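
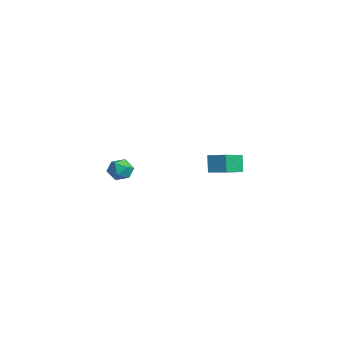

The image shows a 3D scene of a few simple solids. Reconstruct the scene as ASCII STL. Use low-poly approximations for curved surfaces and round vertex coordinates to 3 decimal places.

solid 
facet normal -0.535 0.777 -0.332
outer loop
vertex 0.294 2.365 1.603
vertex 1.008 2.943 1.804
vertex 0.664 2.227 0.684
endloop
endfacet
facet normal -0.760 -0.614 -0.214
outer loop
vertex 1.552 0.937 1.236
vertex 0.294 2.365 1.603
vertex 0.664 2.227 0.684
endloop
endfacet
facet normal -0.534 0.777 -0.333
outer loop
vertex 0.664 2.227 0.684
vertex 1.008 2.943 1.804
vertex 1.378 2.804 0.885
endloop
endfacet
facet normal 0.370 -0.138 -0.919
outer loop
vertex 1.378 2.804 0.885
vertex 1.552 0.937 1.236
vertex 0.664 2.227 0.684
endloop
endfacet
facet normal -0.370 0.138 0.919
outer loop
vertex 0.294 2.365 1.603
vertex 1.896 1.653 2.356
vertex 1.008 2.943 1.804
endloop
endfacet
facet normal -0.760 -0.614 -0.213
outer loop
vertex 1.182 1.076 2.155
vertex 0.294 2.365 1.603
vertex 1.552 0.937 1.236
endloop
endfacet
facet normal -0.370 0.138 0.919
outer loop
vertex 1.182 1.076 2.155
vertex 1.896 1.653 2.356
vertex 0.294 2.365 1.603
endloop
endfacet
facet normal 0.760 0.614 0.213
outer loop
vertex 1.008 2.943 1.804
vertex 1.896 1.653 2.356
vertex 1.378 2.804 0.885
endloop
endfacet
facet normal 0.370 -0.138 -0.919
outer loop
vertex 2.266 1.515 1.437
vertex 1.552 0.937 1.236
vertex 1.378 2.804 0.885
endloop
endfacet
facet normal 0.759 0.615 0.213
outer loop
vertex 1.378 2.804 0.885
vertex 1.896 1.653 2.356
vertex 2.266 1.515 1.437
endloop
endfacet
facet normal 0.535 -0.777 0.333
outer loop
vertex 2.266 1.515 1.437
vertex 1.182 1.076 2.155
vertex 1.552 0.937 1.236
endloop
endfacet
facet normal 0.535 -0.777 0.332
outer loop
vertex 1.896 1.653 2.356
vertex 1.182 1.076 2.155
vertex 2.266 1.515 1.437
endloop
endfacet
facet normal -0.337 0.841 0.423
outer loop
vertex 3.146 -3.368 2.814
vertex 2.546 -3.622 2.841
vertex 2.958 -3.707 3.339
endloop
endfacet
facet normal 0.346 0.727 0.593
outer loop
vertex 3.146 -3.368 2.814
vertex 2.958 -3.707 3.339
vertex 3.556 -3.791 3.093
endloop
endfacet
facet normal 0.722 0.692 -0.012
outer loop
vertex 3.146 -3.368 2.814
vertex 3.556 -3.791 3.093
vertex 3.514 -3.758 2.444
endloop
endfacet
facet normal 0.270 0.784 -0.558
outer loop
vertex 3.146 -3.368 2.814
vertex 3.514 -3.758 2.444
vertex 2.889 -3.654 2.288
endloop
endfacet
facet normal -0.384 0.877 -0.289
outer loop
vertex 3.146 -3.368 2.814
vertex 2.889 -3.654 2.288
vertex 2.546 -3.622 2.841
endloop
endfacet
facet normal 0.390 0.093 0.916
outer loop
vertex 3.556 -3.791 3.093
vertex 2.958 -3.707 3.339
vertex 3.211 -4.306 3.292
endloop
endfacet
facet normal -0.717 0.276 0.640
outer loop
vertex 2.958 -3.707 3.339
vertex 2.546 -3.622 2.841
vertex 2.586 -4.202 3.136
endloop
endfacet
facet normal -0.792 0.333 -0.511
outer loop
vertex 2.546 -3.622 2.841
vertex 2.889 -3.654 2.288
vertex 2.544 -4.169 2.487
endloop
endfacet
facet normal 0.267 0.187 -0.945
outer loop
vertex 2.889 -3.654 2.288
vertex 3.514 -3.758 2.444
vertex 3.142 -4.253 2.241
endloop
endfacet
facet normal 0.997 0.037 -0.063
outer loop
vertex 3.514 -3.758 2.444
vertex 3.556 -3.791 3.093
vertex 3.554 -4.338 2.739
endloop
endfacet
facet normal -0.270 -0.784 0.558
outer loop
vertex 2.954 -4.592 2.766
vertex 3.211 -4.306 3.292
vertex 2.586 -4.202 3.136
endloop
endfacet
facet normal -0.722 -0.692 0.012
outer loop
vertex 2.954 -4.592 2.766
vertex 2.586 -4.202 3.136
vertex 2.544 -4.169 2.487
endloop
endfacet
facet normal -0.346 -0.727 -0.593
outer loop
vertex 2.954 -4.592 2.766
vertex 2.544 -4.169 2.487
vertex 3.142 -4.253 2.241
endloop
endfacet
facet normal 0.337 -0.841 -0.423
outer loop
vertex 2.954 -4.592 2.766
vertex 3.142 -4.253 2.241
vertex 3.554 -4.338 2.739
endloop
endfacet
facet normal 0.384 -0.877 0.289
outer loop
vertex 2.954 -4.592 2.766
vertex 3.554 -4.338 2.739
vertex 3.211 -4.306 3.292
endloop
endfacet
facet normal -0.267 -0.187 0.945
outer loop
vertex 2.586 -4.202 3.136
vertex 3.211 -4.306 3.292
vertex 2.958 -3.707 3.339
endloop
endfacet
facet normal -0.997 -0.037 0.063
outer loop
vertex 2.544 -4.169 2.487
vertex 2.586 -4.202 3.136
vertex 2.546 -3.622 2.841
endloop
endfacet
facet normal -0.390 -0.093 -0.916
outer loop
vertex 3.142 -4.253 2.241
vertex 2.544 -4.169 2.487
vertex 2.889 -3.654 2.288
endloop
endfacet
facet normal 0.717 -0.276 -0.640
outer loop
vertex 3.554 -4.338 2.739
vertex 3.142 -4.253 2.241
vertex 3.514 -3.758 2.444
endloop
endfacet
facet normal 0.792 -0.333 0.511
outer loop
vertex 3.211 -4.306 3.292
vertex 3.554 -4.338 2.739
vertex 3.556 -3.791 3.093
endloop
endfacet

endsolid


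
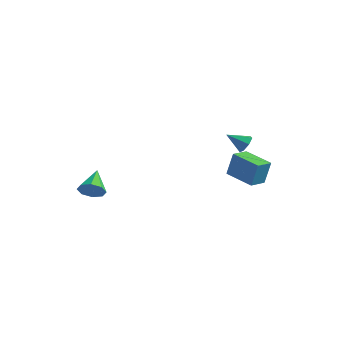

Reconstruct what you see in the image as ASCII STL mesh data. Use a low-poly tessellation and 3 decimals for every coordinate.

solid 
facet normal 0.815 0.234 -0.530
outer loop
vertex 4.055 0.451 -0.462
vertex 3.753 0.351 -0.971
vertex 3.807 0.863 -0.662
endloop
endfacet
facet normal -0.031 0.421 0.906
outer loop
vertex 4.055 0.451 -0.462
vertex 3.807 0.863 -0.662
vertex 2.767 0.069 -0.329
endloop
endfacet
facet normal 0.816 0.233 -0.529
outer loop
vertex 3.807 0.863 -0.662
vertex 3.753 0.351 -0.971
vertex 3.519 0.89 -1.094
endloop
endfacet
facet normal -0.485 0.791 0.373
outer loop
vertex 3.807 0.863 -0.662
vertex 3.519 0.89 -1.094
vertex 2.767 0.069 -0.329
endloop
endfacet
facet normal 0.815 0.233 -0.530
outer loop
vertex 3.519 0.89 -1.094
vertex 3.753 0.351 -0.971
vertex 3.407 0.511 -1.433
endloop
endfacet
facet normal -0.823 0.494 -0.280
outer loop
vertex 3.519 0.89 -1.094
vertex 3.407 0.511 -1.433
vertex 2.767 0.069 -0.329
endloop
endfacet
facet normal 0.815 0.232 -0.530
outer loop
vertex 3.407 0.511 -1.433
vertex 3.753 0.351 -0.971
vertex 3.555 0.012 -1.424
endloop
endfacet
facet normal -0.793 -0.245 -0.558
outer loop
vertex 3.407 0.511 -1.433
vertex 3.555 0.012 -1.424
vertex 2.767 0.069 -0.329
endloop
endfacet
facet normal 0.814 0.234 -0.531
outer loop
vertex 3.555 0.012 -1.424
vertex 3.753 0.351 -0.971
vertex 3.853 -0.231 -1.074
endloop
endfacet
facet normal -0.415 -0.874 -0.253
outer loop
vertex 3.555 0.012 -1.424
vertex 3.853 -0.231 -1.074
vertex 2.767 0.069 -0.329
endloop
endfacet
facet normal 0.815 0.234 -0.530
outer loop
vertex 3.853 -0.231 -1.074
vertex 3.753 0.351 -0.971
vertex 4.076 -0.036 -0.645
endloop
endfacet
facet normal 0.024 -0.915 0.403
outer loop
vertex 3.853 -0.231 -1.074
vertex 4.076 -0.036 -0.645
vertex 2.767 0.069 -0.329
endloop
endfacet
facet normal 0.815 0.234 -0.530
outer loop
vertex 4.076 -0.036 -0.645
vertex 3.753 0.351 -0.971
vertex 4.055 0.451 -0.462
endloop
endfacet
facet normal 0.195 -0.338 0.921
outer loop
vertex 4.076 -0.036 -0.645
vertex 4.055 0.451 -0.462
vertex 2.767 0.069 -0.329
endloop
endfacet
facet normal -0.939 0.340 0.043
outer loop
vertex 3.114 0.185 -1.81
vertex 3.461 1.185 -2.143
vertex 2.914 -0.196 -3.163
endloop
endfacet
facet normal -0.313 -0.901 0.300
outer loop
vertex 4.539 -0.785 -3.237
vertex 3.114 0.185 -1.81
vertex 2.914 -0.196 -3.163
endloop
endfacet
facet normal -0.939 0.340 0.043
outer loop
vertex 2.914 -0.196 -3.163
vertex 3.461 1.185 -2.143
vertex 3.261 0.804 -3.496
endloop
endfacet
facet normal -0.141 -0.269 -0.953
outer loop
vertex 3.261 0.804 -3.496
vertex 4.539 -0.785 -3.237
vertex 2.914 -0.196 -3.163
endloop
endfacet
facet normal 0.141 0.269 0.953
outer loop
vertex 3.114 0.185 -1.81
vertex 5.086 0.596 -2.217
vertex 3.461 1.185 -2.143
endloop
endfacet
facet normal -0.313 -0.901 0.300
outer loop
vertex 4.739 -0.404 -1.884
vertex 3.114 0.185 -1.81
vertex 4.539 -0.785 -3.237
endloop
endfacet
facet normal 0.141 0.269 0.953
outer loop
vertex 4.739 -0.404 -1.884
vertex 5.086 0.596 -2.217
vertex 3.114 0.185 -1.81
endloop
endfacet
facet normal 0.313 0.901 -0.300
outer loop
vertex 3.461 1.185 -2.143
vertex 5.086 0.596 -2.217
vertex 3.261 0.804 -3.496
endloop
endfacet
facet normal -0.141 -0.269 -0.953
outer loop
vertex 4.886 0.215 -3.57
vertex 4.539 -0.785 -3.237
vertex 3.261 0.804 -3.496
endloop
endfacet
facet normal 0.313 0.901 -0.300
outer loop
vertex 3.261 0.804 -3.496
vertex 5.086 0.596 -2.217
vertex 4.886 0.215 -3.57
endloop
endfacet
facet normal 0.939 -0.340 -0.043
outer loop
vertex 4.886 0.215 -3.57
vertex 4.739 -0.404 -1.884
vertex 4.539 -0.785 -3.237
endloop
endfacet
facet normal 0.939 -0.340 -0.043
outer loop
vertex 5.086 0.596 -2.217
vertex 4.739 -0.404 -1.884
vertex 4.886 0.215 -3.57
endloop
endfacet
facet normal 0.226 -0.896 -0.383
outer loop
vertex -2.413 -4.087 -3.949
vertex -2.866 -4.43 -3.415
vertex -2.977 -4.15 -4.135
endloop
endfacet
facet normal 0.120 0.771 -0.626
outer loop
vertex -2.413 -4.087 -3.949
vertex -2.977 -4.15 -4.135
vertex -3.214 -3.05 -2.825
endloop
endfacet
facet normal 0.226 -0.896 -0.383
outer loop
vertex -2.977 -4.15 -4.135
vertex -2.866 -4.43 -3.415
vertex -3.476 -4.377 -3.898
endloop
endfacet
facet normal -0.549 0.588 -0.593
outer loop
vertex -2.977 -4.15 -4.135
vertex -3.476 -4.377 -3.898
vertex -3.214 -3.05 -2.825
endloop
endfacet
facet normal 0.226 -0.896 -0.383
outer loop
vertex -3.476 -4.377 -3.898
vertex -2.866 -4.43 -3.415
vertex -3.618 -4.635 -3.379
endloop
endfacet
facet normal -0.951 0.284 -0.119
outer loop
vertex -3.476 -4.377 -3.898
vertex -3.618 -4.635 -3.379
vertex -3.214 -3.05 -2.825
endloop
endfacet
facet normal 0.226 -0.896 -0.383
outer loop
vertex -3.618 -4.635 -3.379
vertex -2.866 -4.43 -3.415
vertex -3.319 -4.773 -2.88
endloop
endfacet
facet normal -0.853 0.035 0.521
outer loop
vertex -3.618 -4.635 -3.379
vertex -3.319 -4.773 -2.88
vertex -3.214 -3.05 -2.825
endloop
endfacet
facet normal 0.227 -0.896 -0.382
outer loop
vertex -3.319 -4.773 -2.88
vertex -2.866 -4.43 -3.415
vertex -2.755 -4.709 -2.695
endloop
endfacet
facet normal -0.310 -0.011 0.951
outer loop
vertex -3.319 -4.773 -2.88
vertex -2.755 -4.709 -2.695
vertex -3.214 -3.05 -2.825
endloop
endfacet
facet normal 0.226 -0.896 -0.382
outer loop
vertex -2.755 -4.709 -2.695
vertex -2.866 -4.43 -3.415
vertex -2.256 -4.482 -2.932
endloop
endfacet
facet normal 0.358 0.171 0.918
outer loop
vertex -2.755 -4.709 -2.695
vertex -2.256 -4.482 -2.932
vertex -3.214 -3.05 -2.825
endloop
endfacet
facet normal 0.227 -0.895 -0.383
outer loop
vertex -2.256 -4.482 -2.932
vertex -2.866 -4.43 -3.415
vertex -2.114 -4.224 -3.451
endloop
endfacet
facet normal 0.760 0.475 0.444
outer loop
vertex -2.256 -4.482 -2.932
vertex -2.114 -4.224 -3.451
vertex -3.214 -3.05 -2.825
endloop
endfacet
facet normal 0.227 -0.896 -0.383
outer loop
vertex -2.114 -4.224 -3.451
vertex -2.866 -4.43 -3.415
vertex -2.413 -4.087 -3.949
endloop
endfacet
facet normal 0.661 0.724 -0.197
outer loop
vertex -2.114 -4.224 -3.451
vertex -2.413 -4.087 -3.949
vertex -3.214 -3.05 -2.825
endloop
endfacet

endsolid


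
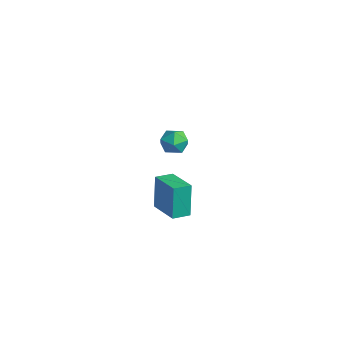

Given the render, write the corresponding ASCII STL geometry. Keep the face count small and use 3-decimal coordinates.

solid 
facet normal -0.781 0.552 0.292
outer loop
vertex -3.839 4.418 -0.986
vertex -3.897 3.938 -0.235
vertex -3.387 4.672 -0.257
endloop
endfacet
facet normal -0.338 0.934 -0.116
outer loop
vertex -3.839 4.418 -0.986
vertex -3.387 4.672 -0.257
vertex -2.998 4.713 -1.061
endloop
endfacet
facet normal -0.279 0.605 -0.745
outer loop
vertex -3.839 4.418 -0.986
vertex -2.998 4.713 -1.061
vertex -3.268 4.005 -1.535
endloop
endfacet
facet normal -0.686 0.019 -0.727
outer loop
vertex -3.839 4.418 -0.986
vertex -3.268 4.005 -1.535
vertex -3.823 3.526 -1.024
endloop
endfacet
facet normal -0.996 -0.014 -0.086
outer loop
vertex -3.839 4.418 -0.986
vertex -3.823 3.526 -1.024
vertex -3.897 3.938 -0.235
endloop
endfacet
facet normal 0.306 0.932 0.195
outer loop
vertex -2.998 4.713 -1.061
vertex -3.387 4.672 -0.257
vertex -2.537 4.414 -0.356
endloop
endfacet
facet normal -0.413 0.313 0.855
outer loop
vertex -3.387 4.672 -0.257
vertex -3.897 3.938 -0.235
vertex -3.092 3.935 0.155
endloop
endfacet
facet normal -0.761 -0.601 0.243
outer loop
vertex -3.897 3.938 -0.235
vertex -3.823 3.526 -1.024
vertex -3.362 3.227 -0.319
endloop
endfacet
facet normal -0.259 -0.548 -0.795
outer loop
vertex -3.823 3.526 -1.024
vertex -3.268 4.005 -1.535
vertex -2.973 3.268 -1.123
endloop
endfacet
facet normal 0.401 0.399 -0.825
outer loop
vertex -3.268 4.005 -1.535
vertex -2.998 4.713 -1.061
vertex -2.463 4.002 -1.145
endloop
endfacet
facet normal 0.686 -0.019 0.727
outer loop
vertex -2.521 3.522 -0.394
vertex -2.537 4.414 -0.356
vertex -3.092 3.935 0.155
endloop
endfacet
facet normal 0.279 -0.605 0.745
outer loop
vertex -2.521 3.522 -0.394
vertex -3.092 3.935 0.155
vertex -3.362 3.227 -0.319
endloop
endfacet
facet normal 0.338 -0.934 0.116
outer loop
vertex -2.521 3.522 -0.394
vertex -3.362 3.227 -0.319
vertex -2.973 3.268 -1.123
endloop
endfacet
facet normal 0.781 -0.552 -0.292
outer loop
vertex -2.521 3.522 -0.394
vertex -2.973 3.268 -1.123
vertex -2.463 4.002 -1.145
endloop
endfacet
facet normal 0.996 0.014 0.086
outer loop
vertex -2.521 3.522 -0.394
vertex -2.463 4.002 -1.145
vertex -2.537 4.414 -0.356
endloop
endfacet
facet normal 0.259 0.548 0.795
outer loop
vertex -3.092 3.935 0.155
vertex -2.537 4.414 -0.356
vertex -3.387 4.672 -0.257
endloop
endfacet
facet normal -0.401 -0.399 0.825
outer loop
vertex -3.362 3.227 -0.319
vertex -3.092 3.935 0.155
vertex -3.897 3.938 -0.235
endloop
endfacet
facet normal -0.306 -0.932 -0.195
outer loop
vertex -2.973 3.268 -1.123
vertex -3.362 3.227 -0.319
vertex -3.823 3.526 -1.024
endloop
endfacet
facet normal 0.413 -0.313 -0.855
outer loop
vertex -2.463 4.002 -1.145
vertex -2.973 3.268 -1.123
vertex -3.268 4.005 -1.535
endloop
endfacet
facet normal 0.761 0.601 -0.243
outer loop
vertex -2.537 4.414 -0.356
vertex -2.463 4.002 -1.145
vertex -2.998 4.713 -1.061
endloop
endfacet
facet normal -0.983 0.044 -0.180
outer loop
vertex 2.416 -0.759 2.093
vertex 2.484 0.22 1.959
vertex 2.747 -1.039 0.213
endloop
endfacet
facet normal -0.069 -0.988 0.135
outer loop
vertex 4.536 -1.12 0.541
vertex 2.416 -0.759 2.093
vertex 2.747 -1.039 0.213
endloop
endfacet
facet normal -0.983 0.045 -0.180
outer loop
vertex 2.747 -1.039 0.213
vertex 2.484 0.22 1.959
vertex 2.816 -0.061 0.079
endloop
endfacet
facet normal 0.172 -0.146 -0.974
outer loop
vertex 2.816 -0.061 0.079
vertex 4.536 -1.12 0.541
vertex 2.747 -1.039 0.213
endloop
endfacet
facet normal -0.172 0.145 0.974
outer loop
vertex 2.416 -0.759 2.093
vertex 4.273 0.139 2.287
vertex 2.484 0.22 1.959
endloop
endfacet
facet normal -0.069 -0.988 0.136
outer loop
vertex 4.204 -0.839 2.421
vertex 2.416 -0.759 2.093
vertex 4.536 -1.12 0.541
endloop
endfacet
facet normal -0.172 0.146 0.974
outer loop
vertex 4.204 -0.839 2.421
vertex 4.273 0.139 2.287
vertex 2.416 -0.759 2.093
endloop
endfacet
facet normal 0.070 0.988 -0.135
outer loop
vertex 2.484 0.22 1.959
vertex 4.273 0.139 2.287
vertex 2.816 -0.061 0.079
endloop
endfacet
facet normal 0.172 -0.145 -0.974
outer loop
vertex 4.604 -0.141 0.407
vertex 4.536 -1.12 0.541
vertex 2.816 -0.061 0.079
endloop
endfacet
facet normal 0.069 0.988 -0.135
outer loop
vertex 2.816 -0.061 0.079
vertex 4.273 0.139 2.287
vertex 4.604 -0.141 0.407
endloop
endfacet
facet normal 0.983 -0.044 0.180
outer loop
vertex 4.604 -0.141 0.407
vertex 4.204 -0.839 2.421
vertex 4.536 -1.12 0.541
endloop
endfacet
facet normal 0.983 -0.045 0.180
outer loop
vertex 4.273 0.139 2.287
vertex 4.204 -0.839 2.421
vertex 4.604 -0.141 0.407
endloop
endfacet

endsolid


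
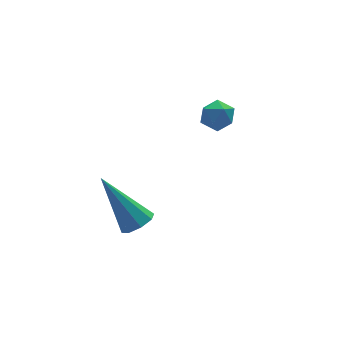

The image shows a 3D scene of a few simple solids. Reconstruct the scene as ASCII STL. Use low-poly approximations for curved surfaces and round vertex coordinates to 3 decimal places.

solid 
facet normal 0.346 -0.529 -0.775
outer loop
vertex -3.137 -1.195 -0.762
vertex -3.452 -0.82 -1.158
vertex -2.876 -0.816 -0.904
endloop
endfacet
facet normal 0.651 -0.172 0.739
outer loop
vertex -3.137 -1.195 -0.762
vertex -2.876 -0.816 -0.904
vertex -4.208 0.34 0.538
endloop
endfacet
facet normal 0.345 -0.531 -0.774
outer loop
vertex -2.876 -0.816 -0.904
vertex -3.452 -0.82 -1.158
vertex -2.952 -0.44 -1.196
endloop
endfacet
facet normal 0.805 0.456 0.378
outer loop
vertex -2.876 -0.816 -0.904
vertex -2.952 -0.44 -1.196
vertex -4.208 0.34 0.538
endloop
endfacet
facet normal 0.344 -0.530 -0.775
outer loop
vertex -2.952 -0.44 -1.196
vertex -3.452 -0.82 -1.158
vertex -3.321 -0.286 -1.465
endloop
endfacet
facet normal 0.437 0.895 -0.086
outer loop
vertex -2.952 -0.44 -1.196
vertex -3.321 -0.286 -1.465
vertex -4.208 0.34 0.538
endloop
endfacet
facet normal 0.346 -0.530 -0.774
outer loop
vertex -3.321 -0.286 -1.465
vertex -3.452 -0.82 -1.158
vertex -3.767 -0.446 -1.555
endloop
endfacet
facet normal -0.242 0.891 -0.385
outer loop
vertex -3.321 -0.286 -1.465
vertex -3.767 -0.446 -1.555
vertex -4.208 0.34 0.538
endloop
endfacet
facet normal 0.345 -0.531 -0.774
outer loop
vertex -3.767 -0.446 -1.555
vertex -3.452 -0.82 -1.158
vertex -4.029 -0.825 -1.412
endloop
endfacet
facet normal -0.829 0.444 -0.341
outer loop
vertex -3.767 -0.446 -1.555
vertex -4.029 -0.825 -1.412
vertex -4.208 0.34 0.538
endloop
endfacet
facet normal 0.346 -0.530 -0.775
outer loop
vertex -4.029 -0.825 -1.412
vertex -3.452 -0.82 -1.158
vertex -3.953 -1.201 -1.121
endloop
endfacet
facet normal -0.983 -0.184 0.019
outer loop
vertex -4.029 -0.825 -1.412
vertex -3.953 -1.201 -1.121
vertex -4.208 0.34 0.538
endloop
endfacet
facet normal 0.346 -0.530 -0.775
outer loop
vertex -3.953 -1.201 -1.121
vertex -3.452 -0.82 -1.158
vertex -3.584 -1.355 -0.851
endloop
endfacet
facet normal -0.614 -0.623 0.484
outer loop
vertex -3.953 -1.201 -1.121
vertex -3.584 -1.355 -0.851
vertex -4.208 0.34 0.538
endloop
endfacet
facet normal 0.344 -0.530 -0.775
outer loop
vertex -3.584 -1.355 -0.851
vertex -3.452 -0.82 -1.158
vertex -3.137 -1.195 -0.762
endloop
endfacet
facet normal 0.065 -0.618 0.783
outer loop
vertex -3.584 -1.355 -0.851
vertex -3.137 -1.195 -0.762
vertex -4.208 0.34 0.538
endloop
endfacet
facet normal -0.849 0.496 0.182
outer loop
vertex 0.112 1.82 0.617
vertex 0.257 1.827 1.274
vertex 0.466 2.33 0.878
endloop
endfacet
facet normal -0.597 0.653 -0.466
outer loop
vertex 0.112 1.82 0.617
vertex 0.466 2.33 0.878
vertex 0.642 2.067 0.284
endloop
endfacet
facet normal -0.546 0.045 -0.836
outer loop
vertex 0.112 1.82 0.617
vertex 0.642 2.067 0.284
vertex 0.543 1.403 0.313
endloop
endfacet
facet normal -0.767 -0.488 -0.418
outer loop
vertex 0.112 1.82 0.617
vertex 0.543 1.403 0.313
vertex 0.305 1.254 0.924
endloop
endfacet
facet normal -0.954 -0.210 0.213
outer loop
vertex 0.112 1.82 0.617
vertex 0.305 1.254 0.924
vertex 0.257 1.827 1.274
endloop
endfacet
facet normal 0.062 0.919 -0.389
outer loop
vertex 0.642 2.067 0.284
vertex 0.466 2.33 0.878
vertex 1.115 2.226 0.736
endloop
endfacet
facet normal -0.346 0.665 0.662
outer loop
vertex 0.466 2.33 0.878
vertex 0.257 1.827 1.274
vertex 0.877 2.077 1.347
endloop
endfacet
facet normal -0.518 -0.477 0.710
outer loop
vertex 0.257 1.827 1.274
vertex 0.305 1.254 0.924
vertex 0.778 1.413 1.376
endloop
endfacet
facet normal -0.216 -0.926 -0.310
outer loop
vertex 0.305 1.254 0.924
vertex 0.543 1.403 0.313
vertex 0.954 1.15 0.782
endloop
endfacet
facet normal 0.142 -0.064 -0.988
outer loop
vertex 0.543 1.403 0.313
vertex 0.642 2.067 0.284
vertex 1.163 1.653 0.386
endloop
endfacet
facet normal 0.767 0.488 0.418
outer loop
vertex 1.308 1.66 1.043
vertex 1.115 2.226 0.736
vertex 0.877 2.077 1.347
endloop
endfacet
facet normal 0.546 -0.045 0.836
outer loop
vertex 1.308 1.66 1.043
vertex 0.877 2.077 1.347
vertex 0.778 1.413 1.376
endloop
endfacet
facet normal 0.597 -0.653 0.466
outer loop
vertex 1.308 1.66 1.043
vertex 0.778 1.413 1.376
vertex 0.954 1.15 0.782
endloop
endfacet
facet normal 0.849 -0.496 -0.182
outer loop
vertex 1.308 1.66 1.043
vertex 0.954 1.15 0.782
vertex 1.163 1.653 0.386
endloop
endfacet
facet normal 0.954 0.210 -0.213
outer loop
vertex 1.308 1.66 1.043
vertex 1.163 1.653 0.386
vertex 1.115 2.226 0.736
endloop
endfacet
facet normal 0.216 0.926 0.310
outer loop
vertex 0.877 2.077 1.347
vertex 1.115 2.226 0.736
vertex 0.466 2.33 0.878
endloop
endfacet
facet normal -0.142 0.064 0.988
outer loop
vertex 0.778 1.413 1.376
vertex 0.877 2.077 1.347
vertex 0.257 1.827 1.274
endloop
endfacet
facet normal -0.062 -0.919 0.389
outer loop
vertex 0.954 1.15 0.782
vertex 0.778 1.413 1.376
vertex 0.305 1.254 0.924
endloop
endfacet
facet normal 0.346 -0.665 -0.662
outer loop
vertex 1.163 1.653 0.386
vertex 0.954 1.15 0.782
vertex 0.543 1.403 0.313
endloop
endfacet
facet normal 0.518 0.477 -0.710
outer loop
vertex 1.115 2.226 0.736
vertex 1.163 1.653 0.386
vertex 0.642 2.067 0.284
endloop
endfacet

endsolid


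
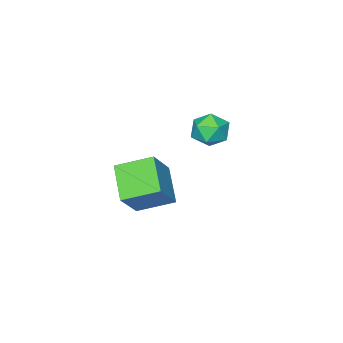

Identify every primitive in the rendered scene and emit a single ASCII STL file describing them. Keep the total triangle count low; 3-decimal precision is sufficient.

solid 
facet normal 0.347 0.229 0.909
outer loop
vertex -0.089 -1.798 -2.555
vertex -0.371 -2.469 -2.278
vertex 0.353 -2.439 -2.562
endloop
endfacet
facet normal 0.756 0.517 0.400
outer loop
vertex -0.089 -1.798 -2.555
vertex 0.353 -2.439 -2.562
vertex 0.351 -1.961 -3.176
endloop
endfacet
facet normal 0.345 0.939 -0.002
outer loop
vertex -0.089 -1.798 -2.555
vertex 0.351 -1.961 -3.176
vertex -0.374 -1.695 -3.271
endloop
endfacet
facet normal -0.320 0.911 0.258
outer loop
vertex -0.089 -1.798 -2.555
vertex -0.374 -1.695 -3.271
vertex -0.821 -2.009 -2.717
endloop
endfacet
facet normal -0.318 0.473 0.822
outer loop
vertex -0.089 -1.798 -2.555
vertex -0.821 -2.009 -2.717
vertex -0.371 -2.469 -2.278
endloop
endfacet
facet normal 1.000 -0.011 -0.012
outer loop
vertex 0.351 -1.961 -3.176
vertex 0.353 -2.439 -2.562
vertex 0.341 -2.731 -3.283
endloop
endfacet
facet normal 0.338 -0.479 0.810
outer loop
vertex 0.353 -2.439 -2.562
vertex -0.371 -2.469 -2.278
vertex -0.106 -3.045 -2.729
endloop
endfacet
facet normal -0.738 -0.083 0.669
outer loop
vertex -0.371 -2.469 -2.278
vertex -0.821 -2.009 -2.717
vertex -0.831 -2.779 -2.824
endloop
endfacet
facet normal -0.740 0.627 -0.242
outer loop
vertex -0.821 -2.009 -2.717
vertex -0.374 -1.695 -3.271
vertex -0.833 -2.301 -3.438
endloop
endfacet
facet normal 0.333 0.672 -0.662
outer loop
vertex -0.374 -1.695 -3.271
vertex 0.351 -1.961 -3.176
vertex -0.109 -2.271 -3.722
endloop
endfacet
facet normal 0.320 -0.911 -0.258
outer loop
vertex -0.391 -2.942 -3.445
vertex 0.341 -2.731 -3.283
vertex -0.106 -3.045 -2.729
endloop
endfacet
facet normal -0.345 -0.939 0.002
outer loop
vertex -0.391 -2.942 -3.445
vertex -0.106 -3.045 -2.729
vertex -0.831 -2.779 -2.824
endloop
endfacet
facet normal -0.756 -0.517 -0.400
outer loop
vertex -0.391 -2.942 -3.445
vertex -0.831 -2.779 -2.824
vertex -0.833 -2.301 -3.438
endloop
endfacet
facet normal -0.347 -0.229 -0.909
outer loop
vertex -0.391 -2.942 -3.445
vertex -0.833 -2.301 -3.438
vertex -0.109 -2.271 -3.722
endloop
endfacet
facet normal 0.318 -0.473 -0.822
outer loop
vertex -0.391 -2.942 -3.445
vertex -0.109 -2.271 -3.722
vertex 0.341 -2.731 -3.283
endloop
endfacet
facet normal 0.740 -0.627 0.242
outer loop
vertex -0.106 -3.045 -2.729
vertex 0.341 -2.731 -3.283
vertex 0.353 -2.439 -2.562
endloop
endfacet
facet normal -0.333 -0.672 0.662
outer loop
vertex -0.831 -2.779 -2.824
vertex -0.106 -3.045 -2.729
vertex -0.371 -2.469 -2.278
endloop
endfacet
facet normal -1.000 0.011 0.012
outer loop
vertex -0.833 -2.301 -3.438
vertex -0.831 -2.779 -2.824
vertex -0.821 -2.009 -2.717
endloop
endfacet
facet normal -0.338 0.479 -0.810
outer loop
vertex -0.109 -2.271 -3.722
vertex -0.833 -2.301 -3.438
vertex -0.374 -1.695 -3.271
endloop
endfacet
facet normal 0.738 0.083 -0.669
outer loop
vertex 0.341 -2.731 -3.283
vertex -0.109 -2.271 -3.722
vertex 0.351 -1.961 -3.176
endloop
endfacet
facet normal -0.630 -0.177 -0.756
outer loop
vertex 3.177 -2.78 -4.018
vertex 2.288 -1.798 -3.507
vertex 3.88 -1.709 -4.855
endloop
endfacet
facet normal 0.626 -0.692 -0.360
outer loop
vertex 4.832 -1.442 -3.713
vertex 3.177 -2.78 -4.018
vertex 3.88 -1.709 -4.855
endloop
endfacet
facet normal -0.630 -0.176 -0.756
outer loop
vertex 3.88 -1.709 -4.855
vertex 2.288 -1.798 -3.507
vertex 2.991 -0.726 -4.343
endloop
endfacet
facet normal 0.459 0.700 -0.547
outer loop
vertex 2.991 -0.726 -4.343
vertex 4.832 -1.442 -3.713
vertex 3.88 -1.709 -4.855
endloop
endfacet
facet normal -0.459 -0.700 0.547
outer loop
vertex 3.177 -2.78 -4.018
vertex 3.24 -1.531 -2.365
vertex 2.288 -1.798 -3.507
endloop
endfacet
facet normal 0.626 -0.692 -0.361
outer loop
vertex 4.129 -2.514 -2.877
vertex 3.177 -2.78 -4.018
vertex 4.832 -1.442 -3.713
endloop
endfacet
facet normal -0.459 -0.700 0.547
outer loop
vertex 4.129 -2.514 -2.877
vertex 3.24 -1.531 -2.365
vertex 3.177 -2.78 -4.018
endloop
endfacet
facet normal -0.626 0.692 0.360
outer loop
vertex 2.288 -1.798 -3.507
vertex 3.24 -1.531 -2.365
vertex 2.991 -0.726 -4.343
endloop
endfacet
facet normal 0.459 0.700 -0.547
outer loop
vertex 3.943 -0.46 -3.202
vertex 4.832 -1.442 -3.713
vertex 2.991 -0.726 -4.343
endloop
endfacet
facet normal -0.625 0.692 0.360
outer loop
vertex 2.991 -0.726 -4.343
vertex 3.24 -1.531 -2.365
vertex 3.943 -0.46 -3.202
endloop
endfacet
facet normal 0.630 0.177 0.756
outer loop
vertex 3.943 -0.46 -3.202
vertex 4.129 -2.514 -2.877
vertex 4.832 -1.442 -3.713
endloop
endfacet
facet normal 0.631 0.177 0.756
outer loop
vertex 3.24 -1.531 -2.365
vertex 4.129 -2.514 -2.877
vertex 3.943 -0.46 -3.202
endloop
endfacet

endsolid


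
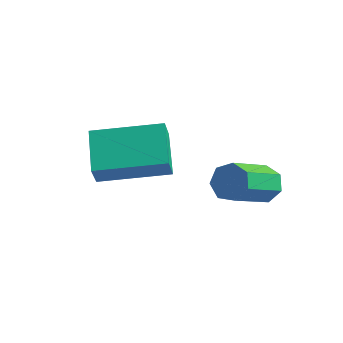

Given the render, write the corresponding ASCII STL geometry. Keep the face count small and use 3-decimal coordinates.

solid 
facet normal -0.584 0.626 0.517
outer loop
vertex -3.47 0.471 1.345
vertex -1.83 1.744 1.657
vertex -3.658 0.887 0.629
endloop
endfacet
facet normal -0.781 -0.607 -0.148
outer loop
vertex -2.77 -0.064 -0.157
vertex -3.47 0.471 1.345
vertex -3.658 0.887 0.629
endloop
endfacet
facet normal -0.584 0.626 0.517
outer loop
vertex -3.658 0.887 0.629
vertex -1.83 1.744 1.657
vertex -2.017 2.161 0.94
endloop
endfacet
facet normal -0.221 0.490 -0.843
outer loop
vertex -2.017 2.161 0.94
vertex -2.77 -0.064 -0.157
vertex -3.658 0.887 0.629
endloop
endfacet
facet normal 0.221 -0.491 0.843
outer loop
vertex -3.47 0.471 1.345
vertex -0.942 0.793 0.871
vertex -1.83 1.744 1.657
endloop
endfacet
facet normal -0.782 -0.606 -0.148
outer loop
vertex -2.583 -0.481 0.56
vertex -3.47 0.471 1.345
vertex -2.77 -0.064 -0.157
endloop
endfacet
facet normal 0.221 -0.490 0.843
outer loop
vertex -2.583 -0.481 0.56
vertex -0.942 0.793 0.871
vertex -3.47 0.471 1.345
endloop
endfacet
facet normal 0.781 0.606 0.149
outer loop
vertex -1.83 1.744 1.657
vertex -0.942 0.793 0.871
vertex -2.017 2.161 0.94
endloop
endfacet
facet normal -0.220 0.490 -0.843
outer loop
vertex -1.13 1.209 0.155
vertex -2.77 -0.064 -0.157
vertex -2.017 2.161 0.94
endloop
endfacet
facet normal 0.781 0.607 0.147
outer loop
vertex -2.017 2.161 0.94
vertex -0.942 0.793 0.871
vertex -1.13 1.209 0.155
endloop
endfacet
facet normal 0.584 -0.626 -0.516
outer loop
vertex -1.13 1.209 0.155
vertex -2.583 -0.481 0.56
vertex -2.77 -0.064 -0.157
endloop
endfacet
facet normal 0.584 -0.626 -0.517
outer loop
vertex -0.942 0.793 0.871
vertex -2.583 -0.481 0.56
vertex -1.13 1.209 0.155
endloop
endfacet
facet normal 0.051 0.871 -0.488
outer loop
vertex 0.701 3.686 -0.405
vertex 0.283 3.462 -0.849
vertex 0.156 3.779 -0.296
endloop
endfacet
facet normal 0.249 0.461 0.852
outer loop
vertex 0.701 3.686 -0.405
vertex 0.156 3.779 -0.296
vertex 0.616 2.222 0.413
endloop
endfacet
facet normal 0.250 0.461 0.851
outer loop
vertex 0.616 2.222 0.413
vertex 0.156 3.779 -0.296
vertex 0.07 2.315 0.523
endloop
endfacet
facet normal -0.050 -0.872 0.487
outer loop
vertex 0.616 2.222 0.413
vertex 0.07 2.315 0.523
vertex 0.197 1.998 -0.031
endloop
endfacet
facet normal 0.051 0.871 -0.488
outer loop
vertex 0.156 3.779 -0.296
vertex 0.283 3.462 -0.849
vertex -0.294 3.633 -0.604
endloop
endfacet
facet normal -0.602 0.417 0.682
outer loop
vertex 0.156 3.779 -0.296
vertex -0.294 3.633 -0.604
vertex 0.07 2.315 0.523
endloop
endfacet
facet normal -0.602 0.417 0.682
outer loop
vertex 0.07 2.315 0.523
vertex -0.294 3.633 -0.604
vertex -0.38 2.169 0.215
endloop
endfacet
facet normal -0.051 -0.872 0.487
outer loop
vertex 0.07 2.315 0.523
vertex -0.38 2.169 0.215
vertex 0.197 1.998 -0.031
endloop
endfacet
facet normal 0.052 0.872 -0.487
outer loop
vertex -0.294 3.633 -0.604
vertex 0.283 3.462 -0.849
vertex -0.31 3.359 -1.096
endloop
endfacet
facet normal -0.998 0.059 -0.000
outer loop
vertex -0.294 3.633 -0.604
vertex -0.31 3.359 -1.096
vertex -0.38 2.169 0.215
endloop
endfacet
facet normal -0.998 0.057 -0.001
outer loop
vertex -0.38 2.169 0.215
vertex -0.31 3.359 -1.096
vertex -0.395 1.895 -0.277
endloop
endfacet
facet normal -0.051 -0.872 0.487
outer loop
vertex -0.38 2.169 0.215
vertex -0.395 1.895 -0.277
vertex 0.197 1.998 -0.031
endloop
endfacet
facet normal 0.051 0.872 -0.487
outer loop
vertex -0.31 3.359 -1.096
vertex 0.283 3.462 -0.849
vertex 0.121 3.162 -1.403
endloop
endfacet
facet normal -0.644 -0.345 -0.683
outer loop
vertex -0.31 3.359 -1.096
vertex 0.121 3.162 -1.403
vertex -0.395 1.895 -0.277
endloop
endfacet
facet normal -0.645 -0.344 -0.683
outer loop
vertex -0.395 1.895 -0.277
vertex 0.121 3.162 -1.403
vertex 0.035 1.698 -0.584
endloop
endfacet
facet normal -0.051 -0.871 0.488
outer loop
vertex -0.395 1.895 -0.277
vertex 0.035 1.698 -0.584
vertex 0.197 1.998 -0.031
endloop
endfacet
facet normal 0.051 0.872 -0.487
outer loop
vertex 0.121 3.162 -1.403
vertex 0.283 3.462 -0.849
vertex 0.673 3.191 -1.293
endloop
endfacet
facet normal 0.195 -0.488 -0.851
outer loop
vertex 0.121 3.162 -1.403
vertex 0.673 3.191 -1.293
vertex 0.035 1.698 -0.584
endloop
endfacet
facet normal 0.195 -0.487 -0.851
outer loop
vertex 0.035 1.698 -0.584
vertex 0.673 3.191 -1.293
vertex 0.588 1.727 -0.474
endloop
endfacet
facet normal -0.051 -0.871 0.488
outer loop
vertex 0.035 1.698 -0.584
vertex 0.588 1.727 -0.474
vertex 0.197 1.998 -0.031
endloop
endfacet
facet normal 0.050 0.871 -0.488
outer loop
vertex 0.673 3.191 -1.293
vertex 0.283 3.462 -0.849
vertex 0.932 3.425 -0.849
endloop
endfacet
facet normal 0.887 -0.263 -0.379
outer loop
vertex 0.673 3.191 -1.293
vertex 0.932 3.425 -0.849
vertex 0.588 1.727 -0.474
endloop
endfacet
facet normal 0.888 -0.263 -0.378
outer loop
vertex 0.588 1.727 -0.474
vertex 0.932 3.425 -0.849
vertex 0.846 1.96 -0.03
endloop
endfacet
facet normal -0.052 -0.872 0.487
outer loop
vertex 0.588 1.727 -0.474
vertex 0.846 1.96 -0.03
vertex 0.197 1.998 -0.031
endloop
endfacet
facet normal 0.050 0.872 -0.487
outer loop
vertex 0.932 3.425 -0.849
vertex 0.283 3.462 -0.849
vertex 0.701 3.686 -0.405
endloop
endfacet
facet normal 0.911 0.159 0.380
outer loop
vertex 0.932 3.425 -0.849
vertex 0.701 3.686 -0.405
vertex 0.846 1.96 -0.03
endloop
endfacet
facet normal 0.912 0.159 0.379
outer loop
vertex 0.846 1.96 -0.03
vertex 0.701 3.686 -0.405
vertex 0.616 2.222 0.413
endloop
endfacet
facet normal -0.052 -0.871 0.488
outer loop
vertex 0.846 1.96 -0.03
vertex 0.616 2.222 0.413
vertex 0.197 1.998 -0.031
endloop
endfacet

endsolid


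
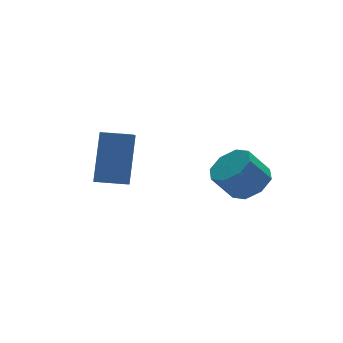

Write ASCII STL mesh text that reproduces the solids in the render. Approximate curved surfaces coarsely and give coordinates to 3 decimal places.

solid 
facet normal -0.441 -0.729 0.523
outer loop
vertex 0.092 3.412 3.838
vertex -0.893 4.041 3.884
vertex -0.587 2.486 1.973
endloop
endfacet
facet normal 0.842 -0.538 -0.039
outer loop
vertex -0.167 3.179 1.476
vertex 0.092 3.412 3.838
vertex -0.587 2.486 1.973
endloop
endfacet
facet normal -0.442 -0.729 0.523
outer loop
vertex -0.587 2.486 1.973
vertex -0.893 4.041 3.884
vertex -1.572 3.116 2.019
endloop
endfacet
facet normal -0.310 -0.423 -0.852
outer loop
vertex -1.572 3.116 2.019
vertex -0.167 3.179 1.476
vertex -0.587 2.486 1.973
endloop
endfacet
facet normal 0.310 0.423 0.852
outer loop
vertex 0.092 3.412 3.838
vertex -0.473 4.734 3.387
vertex -0.893 4.041 3.884
endloop
endfacet
facet normal 0.842 -0.539 -0.039
outer loop
vertex 0.512 4.104 3.341
vertex 0.092 3.412 3.838
vertex -0.167 3.179 1.476
endloop
endfacet
facet normal 0.310 0.423 0.851
outer loop
vertex 0.512 4.104 3.341
vertex -0.473 4.734 3.387
vertex 0.092 3.412 3.838
endloop
endfacet
facet normal -0.842 0.538 0.039
outer loop
vertex -0.893 4.041 3.884
vertex -0.473 4.734 3.387
vertex -1.572 3.116 2.019
endloop
endfacet
facet normal -0.310 -0.423 -0.851
outer loop
vertex -1.152 3.808 1.522
vertex -0.167 3.179 1.476
vertex -1.572 3.116 2.019
endloop
endfacet
facet normal -0.842 0.539 0.039
outer loop
vertex -1.572 3.116 2.019
vertex -0.473 4.734 3.387
vertex -1.152 3.808 1.522
endloop
endfacet
facet normal 0.441 0.729 -0.523
outer loop
vertex -1.152 3.808 1.522
vertex 0.512 4.104 3.341
vertex -0.167 3.179 1.476
endloop
endfacet
facet normal 0.442 0.729 -0.523
outer loop
vertex -0.473 4.734 3.387
vertex 0.512 4.104 3.341
vertex -1.152 3.808 1.522
endloop
endfacet
facet normal 0.586 -0.142 -0.798
outer loop
vertex 3.581 -0.23 3.095
vertex 2.872 -0.22 2.573
vertex 3.431 0.389 2.875
endloop
endfacet
facet normal 0.779 0.369 0.507
outer loop
vertex 3.581 -0.23 3.095
vertex 3.431 0.389 2.875
vertex 2.836 -0.049 4.109
endloop
endfacet
facet normal 0.779 0.369 0.507
outer loop
vertex 2.836 -0.049 4.109
vertex 3.431 0.389 2.875
vertex 2.687 0.57 3.888
endloop
endfacet
facet normal -0.586 0.144 0.797
outer loop
vertex 2.836 -0.049 4.109
vertex 2.687 0.57 3.888
vertex 2.128 -0.04 3.587
endloop
endfacet
facet normal 0.586 -0.142 -0.798
outer loop
vertex 3.431 0.389 2.875
vertex 2.872 -0.22 2.573
vertex 2.954 0.651 2.478
endloop
endfacet
facet normal 0.394 0.910 0.127
outer loop
vertex 3.431 0.389 2.875
vertex 2.954 0.651 2.478
vertex 2.687 0.57 3.888
endloop
endfacet
facet normal 0.392 0.911 0.127
outer loop
vertex 2.687 0.57 3.888
vertex 2.954 0.651 2.478
vertex 2.209 0.831 3.491
endloop
endfacet
facet normal -0.585 0.142 0.798
outer loop
vertex 2.687 0.57 3.888
vertex 2.209 0.831 3.491
vertex 2.128 -0.04 3.587
endloop
endfacet
facet normal 0.586 -0.142 -0.798
outer loop
vertex 2.954 0.651 2.478
vertex 2.872 -0.22 2.573
vertex 2.429 0.402 2.137
endloop
endfacet
facet normal -0.223 0.918 -0.327
outer loop
vertex 2.954 0.651 2.478
vertex 2.429 0.402 2.137
vertex 2.209 0.831 3.491
endloop
endfacet
facet normal -0.222 0.919 -0.327
outer loop
vertex 2.209 0.831 3.491
vertex 2.429 0.402 2.137
vertex 1.685 0.583 3.15
endloop
endfacet
facet normal -0.586 0.142 0.797
outer loop
vertex 2.209 0.831 3.491
vertex 1.685 0.583 3.15
vertex 2.128 -0.04 3.587
endloop
endfacet
facet normal 0.586 -0.142 -0.798
outer loop
vertex 2.429 0.402 2.137
vertex 2.872 -0.22 2.573
vertex 2.164 -0.211 2.051
endloop
endfacet
facet normal -0.708 0.389 -0.589
outer loop
vertex 2.429 0.402 2.137
vertex 2.164 -0.211 2.051
vertex 1.685 0.583 3.15
endloop
endfacet
facet normal -0.708 0.389 -0.590
outer loop
vertex 1.685 0.583 3.15
vertex 2.164 -0.211 2.051
vertex 1.419 -0.03 3.065
endloop
endfacet
facet normal -0.585 0.143 0.798
outer loop
vertex 1.685 0.583 3.15
vertex 1.419 -0.03 3.065
vertex 2.128 -0.04 3.587
endloop
endfacet
facet normal 0.586 -0.144 -0.797
outer loop
vertex 2.164 -0.211 2.051
vertex 2.872 -0.22 2.573
vertex 2.313 -0.83 2.272
endloop
endfacet
facet normal -0.779 -0.369 -0.507
outer loop
vertex 2.164 -0.211 2.051
vertex 2.313 -0.83 2.272
vertex 1.419 -0.03 3.065
endloop
endfacet
facet normal -0.779 -0.369 -0.506
outer loop
vertex 1.419 -0.03 3.065
vertex 2.313 -0.83 2.272
vertex 1.569 -0.649 3.285
endloop
endfacet
facet normal -0.586 0.142 0.798
outer loop
vertex 1.419 -0.03 3.065
vertex 1.569 -0.649 3.285
vertex 2.128 -0.04 3.587
endloop
endfacet
facet normal 0.585 -0.142 -0.798
outer loop
vertex 2.313 -0.83 2.272
vertex 2.872 -0.22 2.573
vertex 2.791 -1.091 2.669
endloop
endfacet
facet normal -0.393 -0.911 -0.126
outer loop
vertex 2.313 -0.83 2.272
vertex 2.791 -1.091 2.669
vertex 1.569 -0.649 3.285
endloop
endfacet
facet normal -0.394 -0.910 -0.128
outer loop
vertex 1.569 -0.649 3.285
vertex 2.791 -1.091 2.669
vertex 2.046 -0.911 3.682
endloop
endfacet
facet normal -0.586 0.142 0.798
outer loop
vertex 1.569 -0.649 3.285
vertex 2.046 -0.911 3.682
vertex 2.128 -0.04 3.587
endloop
endfacet
facet normal 0.586 -0.142 -0.797
outer loop
vertex 2.791 -1.091 2.669
vertex 2.872 -0.22 2.573
vertex 3.315 -0.843 3.01
endloop
endfacet
facet normal 0.222 -0.919 0.327
outer loop
vertex 2.791 -1.091 2.669
vertex 3.315 -0.843 3.01
vertex 2.046 -0.911 3.682
endloop
endfacet
facet normal 0.223 -0.918 0.328
outer loop
vertex 2.046 -0.911 3.682
vertex 3.315 -0.843 3.01
vertex 2.571 -0.662 4.023
endloop
endfacet
facet normal -0.586 0.142 0.798
outer loop
vertex 2.046 -0.911 3.682
vertex 2.571 -0.662 4.023
vertex 2.128 -0.04 3.587
endloop
endfacet
facet normal 0.585 -0.143 -0.798
outer loop
vertex 3.315 -0.843 3.01
vertex 2.872 -0.22 2.573
vertex 3.581 -0.23 3.095
endloop
endfacet
facet normal 0.708 -0.389 0.589
outer loop
vertex 3.315 -0.843 3.01
vertex 3.581 -0.23 3.095
vertex 2.571 -0.662 4.023
endloop
endfacet
facet normal 0.708 -0.389 0.590
outer loop
vertex 2.571 -0.662 4.023
vertex 3.581 -0.23 3.095
vertex 2.836 -0.049 4.109
endloop
endfacet
facet normal -0.586 0.142 0.798
outer loop
vertex 2.571 -0.662 4.023
vertex 2.836 -0.049 4.109
vertex 2.128 -0.04 3.587
endloop
endfacet

endsolid


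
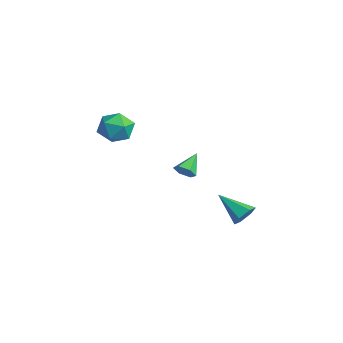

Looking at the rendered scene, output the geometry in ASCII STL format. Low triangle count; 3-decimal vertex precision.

solid 
facet normal 0.746 0.417 -0.519
outer loop
vertex 4.941 3.349 0.152
vertex 4.516 3.297 -0.5
vertex 4.47 3.935 -0.054
endloop
endfacet
facet normal 0.027 0.351 0.936
outer loop
vertex 4.941 3.349 0.152
vertex 4.47 3.935 -0.054
vertex 3.024 2.463 0.54
endloop
endfacet
facet normal 0.745 0.417 -0.520
outer loop
vertex 4.47 3.935 -0.054
vertex 4.516 3.297 -0.5
vertex 4.044 3.884 -0.705
endloop
endfacet
facet normal -0.601 0.726 0.336
outer loop
vertex 4.47 3.935 -0.054
vertex 4.044 3.884 -0.705
vertex 3.024 2.463 0.54
endloop
endfacet
facet normal 0.745 0.417 -0.520
outer loop
vertex 4.044 3.884 -0.705
vertex 4.516 3.297 -0.5
vertex 4.09 3.245 -1.152
endloop
endfacet
facet normal -0.867 0.242 -0.435
outer loop
vertex 4.044 3.884 -0.705
vertex 4.09 3.245 -1.152
vertex 3.024 2.463 0.54
endloop
endfacet
facet normal 0.746 0.416 -0.520
outer loop
vertex 4.09 3.245 -1.152
vertex 4.516 3.297 -0.5
vertex 4.561 2.659 -0.946
endloop
endfacet
facet normal -0.505 -0.618 -0.603
outer loop
vertex 4.09 3.245 -1.152
vertex 4.561 2.659 -0.946
vertex 3.024 2.463 0.54
endloop
endfacet
facet normal 0.746 0.416 -0.520
outer loop
vertex 4.561 2.659 -0.946
vertex 4.516 3.297 -0.5
vertex 4.987 2.711 -0.294
endloop
endfacet
facet normal 0.124 -0.992 -0.002
outer loop
vertex 4.561 2.659 -0.946
vertex 4.987 2.711 -0.294
vertex 3.024 2.463 0.54
endloop
endfacet
facet normal 0.746 0.417 -0.519
outer loop
vertex 4.987 2.711 -0.294
vertex 4.516 3.297 -0.5
vertex 4.941 3.349 0.152
endloop
endfacet
facet normal 0.390 -0.508 0.768
outer loop
vertex 4.987 2.711 -0.294
vertex 4.941 3.349 0.152
vertex 3.024 2.463 0.54
endloop
endfacet
facet normal 0.446 -0.695 -0.564
outer loop
vertex -1.886 3.53 -0.707
vertex -2.388 3.061 -0.526
vertex -2.475 3.47 -1.099
endloop
endfacet
facet normal 0.151 0.918 -0.368
outer loop
vertex -1.886 3.53 -0.707
vertex -2.475 3.47 -1.099
vertex -3.092 4.159 0.366
endloop
endfacet
facet normal 0.447 -0.695 -0.564
outer loop
vertex -2.475 3.47 -1.099
vertex -2.388 3.061 -0.526
vertex -2.976 3.001 -0.918
endloop
endfacet
facet normal -0.674 0.517 -0.527
outer loop
vertex -2.475 3.47 -1.099
vertex -2.976 3.001 -0.918
vertex -3.092 4.159 0.366
endloop
endfacet
facet normal 0.446 -0.695 -0.563
outer loop
vertex -2.976 3.001 -0.918
vertex -2.388 3.061 -0.526
vertex -2.889 2.592 -0.344
endloop
endfacet
facet normal -0.988 -0.148 0.044
outer loop
vertex -2.976 3.001 -0.918
vertex -2.889 2.592 -0.344
vertex -3.092 4.159 0.366
endloop
endfacet
facet normal 0.446 -0.695 -0.564
outer loop
vertex -2.889 2.592 -0.344
vertex -2.388 3.061 -0.526
vertex -2.3 2.652 0.048
endloop
endfacet
facet normal -0.475 -0.414 0.777
outer loop
vertex -2.889 2.592 -0.344
vertex -2.3 2.652 0.048
vertex -3.092 4.159 0.366
endloop
endfacet
facet normal 0.447 -0.695 -0.564
outer loop
vertex -2.3 2.652 0.048
vertex -2.388 3.061 -0.526
vertex -1.799 3.121 -0.133
endloop
endfacet
facet normal 0.351 -0.013 0.936
outer loop
vertex -2.3 2.652 0.048
vertex -1.799 3.121 -0.133
vertex -3.092 4.159 0.366
endloop
endfacet
facet normal 0.447 -0.695 -0.563
outer loop
vertex -1.799 3.121 -0.133
vertex -2.388 3.061 -0.526
vertex -1.886 3.53 -0.707
endloop
endfacet
facet normal 0.664 0.653 0.364
outer loop
vertex -1.799 3.121 -0.133
vertex -1.886 3.53 -0.707
vertex -3.092 4.159 0.366
endloop
endfacet
facet normal -0.982 0.055 0.180
outer loop
vertex -3.956 -0.883 3.046
vertex -3.779 -1.227 4.114
vertex -3.763 -0.12 3.865
endloop
endfacet
facet normal -0.787 0.533 -0.311
outer loop
vertex -3.956 -0.883 3.046
vertex -3.763 -0.12 3.865
vertex -3.276 0.004 2.846
endloop
endfacet
facet normal -0.487 0.180 -0.855
outer loop
vertex -3.956 -0.883 3.046
vertex -3.276 0.004 2.846
vertex -2.991 -1.027 2.466
endloop
endfacet
facet normal -0.496 -0.517 -0.698
outer loop
vertex -3.956 -0.883 3.046
vertex -2.991 -1.027 2.466
vertex -3.301 -1.788 3.25
endloop
endfacet
facet normal -0.802 -0.594 -0.058
outer loop
vertex -3.956 -0.883 3.046
vertex -3.301 -1.788 3.25
vertex -3.779 -1.227 4.114
endloop
endfacet
facet normal -0.291 0.956 -0.023
outer loop
vertex -3.276 0.004 2.846
vertex -3.763 -0.12 3.865
vertex -2.679 0.208 3.79
endloop
endfacet
facet normal -0.607 0.183 0.774
outer loop
vertex -3.763 -0.12 3.865
vertex -3.779 -1.227 4.114
vertex -2.989 -0.553 4.574
endloop
endfacet
facet normal -0.316 -0.866 0.387
outer loop
vertex -3.779 -1.227 4.114
vertex -3.301 -1.788 3.25
vertex -2.704 -1.584 4.194
endloop
endfacet
facet normal 0.179 -0.740 -0.648
outer loop
vertex -3.301 -1.788 3.25
vertex -2.991 -1.027 2.466
vertex -2.217 -1.46 3.175
endloop
endfacet
facet normal 0.195 0.386 -0.901
outer loop
vertex -2.991 -1.027 2.466
vertex -3.276 0.004 2.846
vertex -2.201 -0.353 2.926
endloop
endfacet
facet normal 0.496 0.517 0.698
outer loop
vertex -2.024 -0.697 3.994
vertex -2.679 0.208 3.79
vertex -2.989 -0.553 4.574
endloop
endfacet
facet normal 0.487 -0.180 0.855
outer loop
vertex -2.024 -0.697 3.994
vertex -2.989 -0.553 4.574
vertex -2.704 -1.584 4.194
endloop
endfacet
facet normal 0.787 -0.533 0.311
outer loop
vertex -2.024 -0.697 3.994
vertex -2.704 -1.584 4.194
vertex -2.217 -1.46 3.175
endloop
endfacet
facet normal 0.982 -0.055 -0.180
outer loop
vertex -2.024 -0.697 3.994
vertex -2.217 -1.46 3.175
vertex -2.201 -0.353 2.926
endloop
endfacet
facet normal 0.802 0.594 0.058
outer loop
vertex -2.024 -0.697 3.994
vertex -2.201 -0.353 2.926
vertex -2.679 0.208 3.79
endloop
endfacet
facet normal -0.179 0.740 0.648
outer loop
vertex -2.989 -0.553 4.574
vertex -2.679 0.208 3.79
vertex -3.763 -0.12 3.865
endloop
endfacet
facet normal -0.195 -0.386 0.901
outer loop
vertex -2.704 -1.584 4.194
vertex -2.989 -0.553 4.574
vertex -3.779 -1.227 4.114
endloop
endfacet
facet normal 0.291 -0.956 0.023
outer loop
vertex -2.217 -1.46 3.175
vertex -2.704 -1.584 4.194
vertex -3.301 -1.788 3.25
endloop
endfacet
facet normal 0.607 -0.183 -0.774
outer loop
vertex -2.201 -0.353 2.926
vertex -2.217 -1.46 3.175
vertex -2.991 -1.027 2.466
endloop
endfacet
facet normal 0.316 0.866 -0.387
outer loop
vertex -2.679 0.208 3.79
vertex -2.201 -0.353 2.926
vertex -3.276 0.004 2.846
endloop
endfacet

endsolid


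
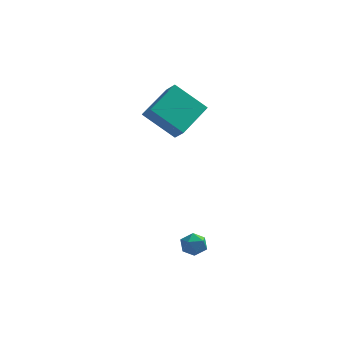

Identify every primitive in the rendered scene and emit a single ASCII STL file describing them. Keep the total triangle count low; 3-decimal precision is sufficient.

solid 
facet normal -0.539 -0.197 0.819
outer loop
vertex -2.145 -1.846 -3.078
vertex -1.729 -2.337 -2.922
vertex -1.616 -1.723 -2.7
endloop
endfacet
facet normal -0.578 0.495 0.648
outer loop
vertex -2.145 -1.846 -3.078
vertex -1.616 -1.723 -2.7
vertex -1.787 -1.298 -3.177
endloop
endfacet
facet normal -0.838 0.545 -0.014
outer loop
vertex -2.145 -1.846 -3.078
vertex -1.787 -1.298 -3.177
vertex -2.006 -1.648 -3.695
endloop
endfacet
facet normal -0.961 -0.115 -0.253
outer loop
vertex -2.145 -1.846 -3.078
vertex -2.006 -1.648 -3.695
vertex -1.971 -2.29 -3.537
endloop
endfacet
facet normal -0.776 -0.574 0.261
outer loop
vertex -2.145 -1.846 -3.078
vertex -1.971 -2.29 -3.537
vertex -1.729 -2.337 -2.922
endloop
endfacet
facet normal 0.086 0.759 0.645
outer loop
vertex -1.787 -1.298 -3.177
vertex -1.616 -1.723 -2.7
vertex -1.149 -1.45 -3.083
endloop
endfacet
facet normal 0.148 -0.360 0.921
outer loop
vertex -1.616 -1.723 -2.7
vertex -1.729 -2.337 -2.922
vertex -1.114 -2.092 -2.925
endloop
endfacet
facet normal -0.234 -0.972 0.018
outer loop
vertex -1.729 -2.337 -2.922
vertex -1.971 -2.29 -3.537
vertex -1.333 -2.442 -3.443
endloop
endfacet
facet normal -0.534 -0.229 -0.814
outer loop
vertex -1.971 -2.29 -3.537
vertex -2.006 -1.648 -3.695
vertex -1.504 -2.017 -3.92
endloop
endfacet
facet normal -0.337 0.840 -0.425
outer loop
vertex -2.006 -1.648 -3.695
vertex -1.787 -1.298 -3.177
vertex -1.391 -1.403 -3.698
endloop
endfacet
facet normal 0.961 0.115 0.253
outer loop
vertex -0.975 -1.894 -3.542
vertex -1.149 -1.45 -3.083
vertex -1.114 -2.092 -2.925
endloop
endfacet
facet normal 0.838 -0.545 0.014
outer loop
vertex -0.975 -1.894 -3.542
vertex -1.114 -2.092 -2.925
vertex -1.333 -2.442 -3.443
endloop
endfacet
facet normal 0.578 -0.495 -0.648
outer loop
vertex -0.975 -1.894 -3.542
vertex -1.333 -2.442 -3.443
vertex -1.504 -2.017 -3.92
endloop
endfacet
facet normal 0.539 0.197 -0.819
outer loop
vertex -0.975 -1.894 -3.542
vertex -1.504 -2.017 -3.92
vertex -1.391 -1.403 -3.698
endloop
endfacet
facet normal 0.776 0.574 -0.261
outer loop
vertex -0.975 -1.894 -3.542
vertex -1.391 -1.403 -3.698
vertex -1.149 -1.45 -3.083
endloop
endfacet
facet normal 0.534 0.229 0.814
outer loop
vertex -1.114 -2.092 -2.925
vertex -1.149 -1.45 -3.083
vertex -1.616 -1.723 -2.7
endloop
endfacet
facet normal 0.337 -0.840 0.425
outer loop
vertex -1.333 -2.442 -3.443
vertex -1.114 -2.092 -2.925
vertex -1.729 -2.337 -2.922
endloop
endfacet
facet normal -0.086 -0.759 -0.645
outer loop
vertex -1.504 -2.017 -3.92
vertex -1.333 -2.442 -3.443
vertex -1.971 -2.29 -3.537
endloop
endfacet
facet normal -0.148 0.360 -0.921
outer loop
vertex -1.391 -1.403 -3.698
vertex -1.504 -2.017 -3.92
vertex -2.006 -1.648 -3.695
endloop
endfacet
facet normal 0.234 0.972 -0.018
outer loop
vertex -1.149 -1.45 -3.083
vertex -1.391 -1.403 -3.698
vertex -1.787 -1.298 -3.177
endloop
endfacet
facet normal -0.534 0.553 -0.640
outer loop
vertex -4.795 3.218 1.978
vertex -3.985 4.992 2.835
vertex -3.27 3.161 0.655
endloop
endfacet
facet normal -0.381 -0.832 -0.403
outer loop
vertex -2.795 2.668 1.225
vertex -4.795 3.218 1.978
vertex -3.27 3.161 0.655
endloop
endfacet
facet normal -0.534 0.553 -0.640
outer loop
vertex -3.27 3.161 0.655
vertex -3.985 4.992 2.835
vertex -2.46 4.934 1.512
endloop
endfacet
facet normal 0.756 -0.029 -0.655
outer loop
vertex -2.46 4.934 1.512
vertex -2.795 2.668 1.225
vertex -3.27 3.161 0.655
endloop
endfacet
facet normal -0.756 0.029 0.654
outer loop
vertex -4.795 3.218 1.978
vertex -3.51 4.499 3.405
vertex -3.985 4.992 2.835
endloop
endfacet
facet normal -0.380 -0.833 -0.402
outer loop
vertex -4.32 2.726 2.548
vertex -4.795 3.218 1.978
vertex -2.795 2.668 1.225
endloop
endfacet
facet normal -0.756 0.029 0.654
outer loop
vertex -4.32 2.726 2.548
vertex -3.51 4.499 3.405
vertex -4.795 3.218 1.978
endloop
endfacet
facet normal 0.381 0.832 0.403
outer loop
vertex -3.985 4.992 2.835
vertex -3.51 4.499 3.405
vertex -2.46 4.934 1.512
endloop
endfacet
facet normal 0.756 -0.029 -0.654
outer loop
vertex -1.985 4.442 2.082
vertex -2.795 2.668 1.225
vertex -2.46 4.934 1.512
endloop
endfacet
facet normal 0.380 0.833 0.402
outer loop
vertex -2.46 4.934 1.512
vertex -3.51 4.499 3.405
vertex -1.985 4.442 2.082
endloop
endfacet
facet normal 0.534 -0.553 0.640
outer loop
vertex -1.985 4.442 2.082
vertex -4.32 2.726 2.548
vertex -2.795 2.668 1.225
endloop
endfacet
facet normal 0.534 -0.553 0.639
outer loop
vertex -3.51 4.499 3.405
vertex -4.32 2.726 2.548
vertex -1.985 4.442 2.082
endloop
endfacet

endsolid


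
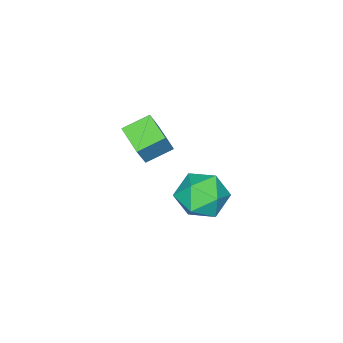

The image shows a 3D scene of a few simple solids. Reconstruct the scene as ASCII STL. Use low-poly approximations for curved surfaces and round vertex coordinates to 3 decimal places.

solid 
facet normal -0.795 0.470 0.384
outer loop
vertex -0.504 1.273 2.737
vertex 0.004 2.475 2.318
vertex -1.201 1.127 1.474
endloop
endfacet
facet normal -0.371 -0.877 0.306
outer loop
vertex -0.184 0.525 0.982
vertex -0.504 1.273 2.737
vertex -1.201 1.127 1.474
endloop
endfacet
facet normal -0.795 0.470 0.384
outer loop
vertex -1.201 1.127 1.474
vertex 0.004 2.475 2.318
vertex -0.693 2.328 1.054
endloop
endfacet
facet normal -0.481 -0.101 -0.871
outer loop
vertex -0.693 2.328 1.054
vertex -0.184 0.525 0.982
vertex -1.201 1.127 1.474
endloop
endfacet
facet normal 0.481 0.100 0.871
outer loop
vertex -0.504 1.273 2.737
vertex 1.021 1.873 1.826
vertex 0.004 2.475 2.318
endloop
endfacet
facet normal -0.370 -0.877 0.306
outer loop
vertex 0.513 0.672 2.246
vertex -0.504 1.273 2.737
vertex -0.184 0.525 0.982
endloop
endfacet
facet normal 0.480 0.101 0.871
outer loop
vertex 0.513 0.672 2.246
vertex 1.021 1.873 1.826
vertex -0.504 1.273 2.737
endloop
endfacet
facet normal 0.371 0.877 -0.306
outer loop
vertex 0.004 2.475 2.318
vertex 1.021 1.873 1.826
vertex -0.693 2.328 1.054
endloop
endfacet
facet normal -0.480 -0.101 -0.871
outer loop
vertex 0.324 1.727 0.563
vertex -0.184 0.525 0.982
vertex -0.693 2.328 1.054
endloop
endfacet
facet normal 0.371 0.877 -0.306
outer loop
vertex -0.693 2.328 1.054
vertex 1.021 1.873 1.826
vertex 0.324 1.727 0.563
endloop
endfacet
facet normal 0.795 -0.470 -0.384
outer loop
vertex 0.324 1.727 0.563
vertex 0.513 0.672 2.246
vertex -0.184 0.525 0.982
endloop
endfacet
facet normal 0.795 -0.470 -0.384
outer loop
vertex 1.021 1.873 1.826
vertex 0.513 0.672 2.246
vertex 0.324 1.727 0.563
endloop
endfacet
facet normal -0.086 -0.273 0.958
outer loop
vertex -2.83 2.796 -1.956
vertex -2.508 1.626 -2.26
vertex -1.626 2.455 -1.945
endloop
endfacet
facet normal 0.108 0.412 0.905
outer loop
vertex -2.83 2.796 -1.956
vertex -1.626 2.455 -1.945
vertex -1.957 3.568 -2.412
endloop
endfacet
facet normal -0.391 0.754 0.527
outer loop
vertex -2.83 2.796 -1.956
vertex -1.957 3.568 -2.412
vertex -3.044 3.426 -3.016
endloop
endfacet
facet normal -0.895 0.281 0.347
outer loop
vertex -2.83 2.796 -1.956
vertex -3.044 3.426 -3.016
vertex -3.384 2.226 -2.922
endloop
endfacet
facet normal -0.706 -0.354 0.614
outer loop
vertex -2.83 2.796 -1.956
vertex -3.384 2.226 -2.922
vertex -2.508 1.626 -2.26
endloop
endfacet
facet normal 0.720 0.439 0.537
outer loop
vertex -1.957 3.568 -2.412
vertex -1.626 2.455 -1.945
vertex -1.096 2.874 -2.998
endloop
endfacet
facet normal 0.405 -0.668 0.624
outer loop
vertex -1.626 2.455 -1.945
vertex -2.508 1.626 -2.26
vertex -1.436 1.674 -2.904
endloop
endfacet
facet normal -0.598 -0.799 0.067
outer loop
vertex -2.508 1.626 -2.26
vertex -3.384 2.226 -2.922
vertex -2.523 1.532 -3.508
endloop
endfacet
facet normal -0.903 0.227 -0.364
outer loop
vertex -3.384 2.226 -2.922
vertex -3.044 3.426 -3.016
vertex -2.854 2.645 -3.975
endloop
endfacet
facet normal -0.089 0.993 -0.074
outer loop
vertex -3.044 3.426 -3.016
vertex -1.957 3.568 -2.412
vertex -1.972 3.474 -3.66
endloop
endfacet
facet normal 0.895 -0.281 -0.347
outer loop
vertex -1.65 2.304 -3.964
vertex -1.096 2.874 -2.998
vertex -1.436 1.674 -2.904
endloop
endfacet
facet normal 0.391 -0.754 -0.527
outer loop
vertex -1.65 2.304 -3.964
vertex -1.436 1.674 -2.904
vertex -2.523 1.532 -3.508
endloop
endfacet
facet normal -0.108 -0.412 -0.905
outer loop
vertex -1.65 2.304 -3.964
vertex -2.523 1.532 -3.508
vertex -2.854 2.645 -3.975
endloop
endfacet
facet normal 0.086 0.273 -0.958
outer loop
vertex -1.65 2.304 -3.964
vertex -2.854 2.645 -3.975
vertex -1.972 3.474 -3.66
endloop
endfacet
facet normal 0.706 0.354 -0.614
outer loop
vertex -1.65 2.304 -3.964
vertex -1.972 3.474 -3.66
vertex -1.096 2.874 -2.998
endloop
endfacet
facet normal 0.903 -0.227 0.364
outer loop
vertex -1.436 1.674 -2.904
vertex -1.096 2.874 -2.998
vertex -1.626 2.455 -1.945
endloop
endfacet
facet normal 0.089 -0.993 0.074
outer loop
vertex -2.523 1.532 -3.508
vertex -1.436 1.674 -2.904
vertex -2.508 1.626 -2.26
endloop
endfacet
facet normal -0.720 -0.439 -0.537
outer loop
vertex -2.854 2.645 -3.975
vertex -2.523 1.532 -3.508
vertex -3.384 2.226 -2.922
endloop
endfacet
facet normal -0.405 0.668 -0.624
outer loop
vertex -1.972 3.474 -3.66
vertex -2.854 2.645 -3.975
vertex -3.044 3.426 -3.016
endloop
endfacet
facet normal 0.598 0.799 -0.067
outer loop
vertex -1.096 2.874 -2.998
vertex -1.972 3.474 -3.66
vertex -1.957 3.568 -2.412
endloop
endfacet

endsolid


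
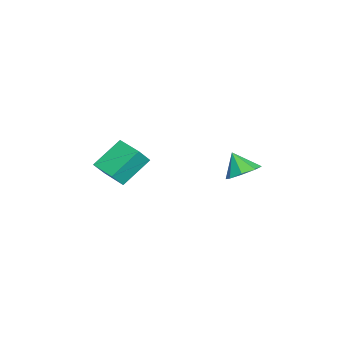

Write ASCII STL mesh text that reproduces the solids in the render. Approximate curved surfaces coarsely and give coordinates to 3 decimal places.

solid 
facet normal -0.650 -0.758 0.057
outer loop
vertex 3.506 -4.171 -1.796
vertex 2.286 -3.023 -0.448
vertex 2.91 -3.728 -2.713
endloop
endfacet
facet normal 0.568 -0.534 -0.627
outer loop
vertex 4.034 -2.417 -2.812
vertex 3.506 -4.171 -1.796
vertex 2.91 -3.728 -2.713
endloop
endfacet
facet normal -0.650 -0.758 0.057
outer loop
vertex 2.91 -3.728 -2.713
vertex 2.286 -3.023 -0.448
vertex 1.69 -2.581 -1.365
endloop
endfacet
facet normal -0.506 0.375 -0.777
outer loop
vertex 1.69 -2.581 -1.365
vertex 4.034 -2.417 -2.812
vertex 2.91 -3.728 -2.713
endloop
endfacet
facet normal 0.506 -0.375 0.777
outer loop
vertex 3.506 -4.171 -1.796
vertex 3.41 -1.712 -0.547
vertex 2.286 -3.023 -0.448
endloop
endfacet
facet normal 0.568 -0.534 -0.626
outer loop
vertex 4.63 -2.859 -1.895
vertex 3.506 -4.171 -1.796
vertex 4.034 -2.417 -2.812
endloop
endfacet
facet normal 0.506 -0.375 0.777
outer loop
vertex 4.63 -2.859 -1.895
vertex 3.41 -1.712 -0.547
vertex 3.506 -4.171 -1.796
endloop
endfacet
facet normal -0.568 0.534 0.626
outer loop
vertex 2.286 -3.023 -0.448
vertex 3.41 -1.712 -0.547
vertex 1.69 -2.581 -1.365
endloop
endfacet
facet normal -0.506 0.375 -0.777
outer loop
vertex 2.814 -1.269 -1.464
vertex 4.034 -2.417 -2.812
vertex 1.69 -2.581 -1.365
endloop
endfacet
facet normal -0.568 0.534 0.627
outer loop
vertex 1.69 -2.581 -1.365
vertex 3.41 -1.712 -0.547
vertex 2.814 -1.269 -1.464
endloop
endfacet
facet normal 0.650 0.758 -0.057
outer loop
vertex 2.814 -1.269 -1.464
vertex 4.63 -2.859 -1.895
vertex 4.034 -2.417 -2.812
endloop
endfacet
facet normal 0.650 0.758 -0.056
outer loop
vertex 3.41 -1.712 -0.547
vertex 4.63 -2.859 -1.895
vertex 2.814 -1.269 -1.464
endloop
endfacet
facet normal 0.301 0.494 -0.816
outer loop
vertex 3.392 3.098 -1.968
vertex 2.53 3.661 -1.945
vertex 3.472 3.756 -1.54
endloop
endfacet
facet normal 0.630 -0.476 0.614
outer loop
vertex 3.392 3.098 -1.968
vertex 3.472 3.756 -1.54
vertex 2.09 2.939 -0.755
endloop
endfacet
facet normal 0.301 0.495 -0.815
outer loop
vertex 3.472 3.756 -1.54
vertex 2.53 3.661 -1.945
vertex 3.0 4.357 -1.349
endloop
endfacet
facet normal 0.457 0.078 0.886
outer loop
vertex 3.472 3.756 -1.54
vertex 3.0 4.357 -1.349
vertex 2.09 2.939 -0.755
endloop
endfacet
facet normal 0.302 0.494 -0.815
outer loop
vertex 3.0 4.357 -1.349
vertex 2.53 3.661 -1.945
vertex 2.252 4.551 -1.508
endloop
endfacet
facet normal -0.080 0.428 0.900
outer loop
vertex 3.0 4.357 -1.349
vertex 2.252 4.551 -1.508
vertex 2.09 2.939 -0.755
endloop
endfacet
facet normal 0.302 0.494 -0.815
outer loop
vertex 2.252 4.551 -1.508
vertex 2.53 3.661 -1.945
vertex 1.667 4.224 -1.923
endloop
endfacet
facet normal -0.666 0.370 0.648
outer loop
vertex 2.252 4.551 -1.508
vertex 1.667 4.224 -1.923
vertex 2.09 2.939 -0.755
endloop
endfacet
facet normal 0.302 0.494 -0.815
outer loop
vertex 1.667 4.224 -1.923
vertex 2.53 3.661 -1.945
vertex 1.588 3.566 -2.351
endloop
endfacet
facet normal -0.959 -0.065 0.276
outer loop
vertex 1.667 4.224 -1.923
vertex 1.588 3.566 -2.351
vertex 2.09 2.939 -0.755
endloop
endfacet
facet normal 0.302 0.494 -0.816
outer loop
vertex 1.588 3.566 -2.351
vertex 2.53 3.661 -1.945
vertex 2.06 2.964 -2.541
endloop
endfacet
facet normal -0.786 -0.618 0.005
outer loop
vertex 1.588 3.566 -2.351
vertex 2.06 2.964 -2.541
vertex 2.09 2.939 -0.755
endloop
endfacet
facet normal 0.300 0.495 -0.815
outer loop
vertex 2.06 2.964 -2.541
vertex 2.53 3.661 -1.945
vertex 2.807 2.771 -2.383
endloop
endfacet
facet normal -0.248 -0.969 -0.009
outer loop
vertex 2.06 2.964 -2.541
vertex 2.807 2.771 -2.383
vertex 2.09 2.939 -0.755
endloop
endfacet
facet normal 0.301 0.495 -0.815
outer loop
vertex 2.807 2.771 -2.383
vertex 2.53 3.661 -1.945
vertex 3.392 3.098 -1.968
endloop
endfacet
facet normal 0.337 -0.910 0.242
outer loop
vertex 2.807 2.771 -2.383
vertex 3.392 3.098 -1.968
vertex 2.09 2.939 -0.755
endloop
endfacet

endsolid


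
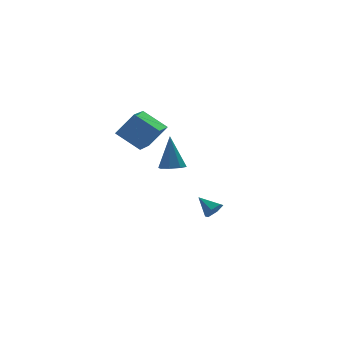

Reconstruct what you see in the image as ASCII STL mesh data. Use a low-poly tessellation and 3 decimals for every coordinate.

solid 
facet normal 0.375 -0.780 -0.501
outer loop
vertex 4.803 -0.131 -3.661
vertex 4.196 -0.292 -3.865
vertex 4.568 0.118 -4.225
endloop
endfacet
facet normal 0.625 0.776 0.082
outer loop
vertex 4.803 -0.131 -3.661
vertex 4.568 0.118 -4.225
vertex 3.724 0.692 -3.235
endloop
endfacet
facet normal 0.376 -0.780 -0.500
outer loop
vertex 4.568 0.118 -4.225
vertex 4.196 -0.292 -3.865
vertex 3.962 -0.043 -4.429
endloop
endfacet
facet normal -0.046 0.847 -0.530
outer loop
vertex 4.568 0.118 -4.225
vertex 3.962 -0.043 -4.429
vertex 3.724 0.692 -3.235
endloop
endfacet
facet normal 0.375 -0.780 -0.500
outer loop
vertex 3.962 -0.043 -4.429
vertex 4.196 -0.292 -3.865
vertex 3.59 -0.452 -4.07
endloop
endfacet
facet normal -0.825 0.393 -0.406
outer loop
vertex 3.962 -0.043 -4.429
vertex 3.59 -0.452 -4.07
vertex 3.724 0.692 -3.235
endloop
endfacet
facet normal 0.375 -0.780 -0.500
outer loop
vertex 3.59 -0.452 -4.07
vertex 4.196 -0.292 -3.865
vertex 3.825 -0.701 -3.505
endloop
endfacet
facet normal -0.935 -0.132 0.331
outer loop
vertex 3.59 -0.452 -4.07
vertex 3.825 -0.701 -3.505
vertex 3.724 0.692 -3.235
endloop
endfacet
facet normal 0.376 -0.781 -0.500
outer loop
vertex 3.825 -0.701 -3.505
vertex 4.196 -0.292 -3.865
vertex 4.431 -0.54 -3.301
endloop
endfacet
facet normal -0.264 -0.202 0.943
outer loop
vertex 3.825 -0.701 -3.505
vertex 4.431 -0.54 -3.301
vertex 3.724 0.692 -3.235
endloop
endfacet
facet normal 0.375 -0.781 -0.500
outer loop
vertex 4.431 -0.54 -3.301
vertex 4.196 -0.292 -3.865
vertex 4.803 -0.131 -3.661
endloop
endfacet
facet normal 0.516 0.252 0.819
outer loop
vertex 4.431 -0.54 -3.301
vertex 4.803 -0.131 -3.661
vertex 3.724 0.692 -3.235
endloop
endfacet
facet normal -0.093 -0.372 -0.923
outer loop
vertex 0.755 -2.901 1.596
vertex 0.367 -3.449 1.856
vertex 0.215 -2.791 1.606
endloop
endfacet
facet normal 0.198 0.978 -0.070
outer loop
vertex 0.755 -2.901 1.596
vertex 0.215 -2.791 1.606
vertex 0.553 -2.711 3.684
endloop
endfacet
facet normal -0.094 -0.373 -0.923
outer loop
vertex 0.215 -2.791 1.606
vertex 0.367 -3.449 1.856
vertex -0.236 -3.066 1.763
endloop
endfacet
facet normal -0.507 0.860 0.049
outer loop
vertex 0.215 -2.791 1.606
vertex -0.236 -3.066 1.763
vertex 0.553 -2.711 3.684
endloop
endfacet
facet normal -0.094 -0.372 -0.924
outer loop
vertex -0.236 -3.066 1.763
vertex 0.367 -3.449 1.856
vertex -0.333 -3.566 1.974
endloop
endfacet
facet normal -0.899 0.306 0.313
outer loop
vertex -0.236 -3.066 1.763
vertex -0.333 -3.566 1.974
vertex 0.553 -2.711 3.684
endloop
endfacet
facet normal -0.094 -0.372 -0.924
outer loop
vertex -0.333 -3.566 1.974
vertex 0.367 -3.449 1.856
vertex -0.021 -3.997 2.116
endloop
endfacet
facet normal -0.746 -0.354 0.564
outer loop
vertex -0.333 -3.566 1.974
vertex -0.021 -3.997 2.116
vertex 0.553 -2.711 3.684
endloop
endfacet
facet normal -0.093 -0.372 -0.923
outer loop
vertex -0.021 -3.997 2.116
vertex 0.367 -3.449 1.856
vertex 0.519 -4.107 2.106
endloop
endfacet
facet normal -0.139 -0.740 0.658
outer loop
vertex -0.021 -3.997 2.116
vertex 0.519 -4.107 2.106
vertex 0.553 -2.711 3.684
endloop
endfacet
facet normal -0.094 -0.372 -0.923
outer loop
vertex 0.519 -4.107 2.106
vertex 0.367 -3.449 1.856
vertex 0.97 -3.831 1.949
endloop
endfacet
facet normal 0.568 -0.622 0.538
outer loop
vertex 0.519 -4.107 2.106
vertex 0.97 -3.831 1.949
vertex 0.553 -2.711 3.684
endloop
endfacet
facet normal -0.093 -0.372 -0.923
outer loop
vertex 0.97 -3.831 1.949
vertex 0.367 -3.449 1.856
vertex 1.068 -3.332 1.738
endloop
endfacet
facet normal 0.958 -0.071 0.276
outer loop
vertex 0.97 -3.831 1.949
vertex 1.068 -3.332 1.738
vertex 0.553 -2.711 3.684
endloop
endfacet
facet normal -0.093 -0.372 -0.924
outer loop
vertex 1.068 -3.332 1.738
vertex 0.367 -3.449 1.856
vertex 0.755 -2.901 1.596
endloop
endfacet
facet normal 0.805 0.593 0.024
outer loop
vertex 1.068 -3.332 1.738
vertex 0.755 -2.901 1.596
vertex 0.553 -2.711 3.684
endloop
endfacet
facet normal -0.554 0.642 0.530
outer loop
vertex 0.967 2.935 2.618
vertex 2.152 4.526 1.93
vertex -0.056 3.131 1.313
endloop
endfacet
facet normal -0.564 -0.758 0.328
outer loop
vertex 0.908 2.014 0.39
vertex 0.967 2.935 2.618
vertex -0.056 3.131 1.313
endloop
endfacet
facet normal -0.554 0.642 0.530
outer loop
vertex -0.056 3.131 1.313
vertex 2.152 4.526 1.93
vertex 1.13 4.722 0.624
endloop
endfacet
facet normal -0.612 0.118 -0.782
outer loop
vertex 1.13 4.722 0.624
vertex 0.908 2.014 0.39
vertex -0.056 3.131 1.313
endloop
endfacet
facet normal 0.612 -0.118 0.782
outer loop
vertex 0.967 2.935 2.618
vertex 3.116 3.409 1.007
vertex 2.152 4.526 1.93
endloop
endfacet
facet normal -0.564 -0.757 0.328
outer loop
vertex 1.93 1.818 1.696
vertex 0.967 2.935 2.618
vertex 0.908 2.014 0.39
endloop
endfacet
facet normal 0.612 -0.118 0.782
outer loop
vertex 1.93 1.818 1.696
vertex 3.116 3.409 1.007
vertex 0.967 2.935 2.618
endloop
endfacet
facet normal 0.564 0.758 -0.328
outer loop
vertex 2.152 4.526 1.93
vertex 3.116 3.409 1.007
vertex 1.13 4.722 0.624
endloop
endfacet
facet normal -0.612 0.118 -0.782
outer loop
vertex 2.093 3.605 -0.298
vertex 0.908 2.014 0.39
vertex 1.13 4.722 0.624
endloop
endfacet
facet normal 0.564 0.758 -0.328
outer loop
vertex 1.13 4.722 0.624
vertex 3.116 3.409 1.007
vertex 2.093 3.605 -0.298
endloop
endfacet
facet normal 0.554 -0.642 -0.530
outer loop
vertex 2.093 3.605 -0.298
vertex 1.93 1.818 1.696
vertex 0.908 2.014 0.39
endloop
endfacet
facet normal 0.553 -0.642 -0.530
outer loop
vertex 3.116 3.409 1.007
vertex 1.93 1.818 1.696
vertex 2.093 3.605 -0.298
endloop
endfacet

endsolid


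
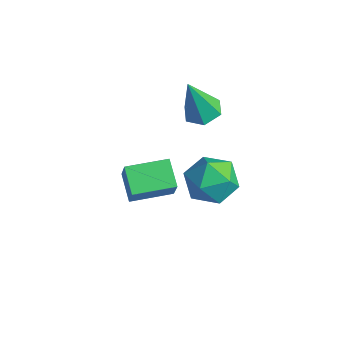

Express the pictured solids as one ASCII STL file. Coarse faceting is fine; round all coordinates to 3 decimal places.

solid 
facet normal 0.322 0.365 0.874
outer loop
vertex -0.723 2.996 -2.933
vertex -0.856 2.052 -2.49
vertex 0.065 2.3 -2.933
endloop
endfacet
facet normal 0.625 0.708 0.328
outer loop
vertex -0.723 2.996 -2.933
vertex 0.065 2.3 -2.933
vertex -0.131 2.872 -3.793
endloop
endfacet
facet normal 0.106 0.992 -0.070
outer loop
vertex -0.723 2.996 -2.933
vertex -0.131 2.872 -3.793
vertex -1.173 2.977 -3.883
endloop
endfacet
facet normal -0.519 0.823 0.230
outer loop
vertex -0.723 2.996 -2.933
vertex -1.173 2.977 -3.883
vertex -1.621 2.47 -3.078
endloop
endfacet
facet normal -0.387 0.436 0.813
outer loop
vertex -0.723 2.996 -2.933
vertex -1.621 2.47 -3.078
vertex -0.856 2.052 -2.49
endloop
endfacet
facet normal 0.971 0.227 -0.071
outer loop
vertex -0.131 2.872 -3.793
vertex 0.065 2.3 -2.933
vertex 0.101 1.85 -3.882
endloop
endfacet
facet normal 0.480 -0.329 0.813
outer loop
vertex 0.065 2.3 -2.933
vertex -0.856 2.052 -2.49
vertex -0.347 1.343 -3.077
endloop
endfacet
facet normal -0.666 -0.213 0.715
outer loop
vertex -0.856 2.052 -2.49
vertex -1.621 2.47 -3.078
vertex -1.389 1.448 -3.167
endloop
endfacet
facet normal -0.881 0.414 -0.230
outer loop
vertex -1.621 2.47 -3.078
vertex -1.173 2.977 -3.883
vertex -1.585 2.02 -4.027
endloop
endfacet
facet normal 0.131 0.686 -0.715
outer loop
vertex -1.173 2.977 -3.883
vertex -0.131 2.872 -3.793
vertex -0.664 2.268 -4.47
endloop
endfacet
facet normal 0.519 -0.823 -0.230
outer loop
vertex -0.797 1.324 -4.027
vertex 0.101 1.85 -3.882
vertex -0.347 1.343 -3.077
endloop
endfacet
facet normal -0.106 -0.992 0.070
outer loop
vertex -0.797 1.324 -4.027
vertex -0.347 1.343 -3.077
vertex -1.389 1.448 -3.167
endloop
endfacet
facet normal -0.625 -0.708 -0.328
outer loop
vertex -0.797 1.324 -4.027
vertex -1.389 1.448 -3.167
vertex -1.585 2.02 -4.027
endloop
endfacet
facet normal -0.322 -0.365 -0.874
outer loop
vertex -0.797 1.324 -4.027
vertex -1.585 2.02 -4.027
vertex -0.664 2.268 -4.47
endloop
endfacet
facet normal 0.387 -0.436 -0.813
outer loop
vertex -0.797 1.324 -4.027
vertex -0.664 2.268 -4.47
vertex 0.101 1.85 -3.882
endloop
endfacet
facet normal 0.881 -0.414 0.230
outer loop
vertex -0.347 1.343 -3.077
vertex 0.101 1.85 -3.882
vertex 0.065 2.3 -2.933
endloop
endfacet
facet normal -0.131 -0.686 0.715
outer loop
vertex -1.389 1.448 -3.167
vertex -0.347 1.343 -3.077
vertex -0.856 2.052 -2.49
endloop
endfacet
facet normal -0.971 -0.227 0.071
outer loop
vertex -1.585 2.02 -4.027
vertex -1.389 1.448 -3.167
vertex -1.621 2.47 -3.078
endloop
endfacet
facet normal -0.480 0.329 -0.813
outer loop
vertex -0.664 2.268 -4.47
vertex -1.585 2.02 -4.027
vertex -1.173 2.977 -3.883
endloop
endfacet
facet normal 0.666 0.213 -0.715
outer loop
vertex 0.101 1.85 -3.882
vertex -0.664 2.268 -4.47
vertex -0.131 2.872 -3.793
endloop
endfacet
facet normal 0.063 0.307 -0.950
outer loop
vertex -1.226 2.19 -0.751
vertex -1.813 2.58 -0.664
vertex -1.176 2.863 -0.53
endloop
endfacet
facet normal 0.923 -0.180 0.340
outer loop
vertex -1.226 2.19 -0.751
vertex -1.176 2.863 -0.53
vertex -1.927 2.02 1.064
endloop
endfacet
facet normal 0.063 0.308 -0.949
outer loop
vertex -1.176 2.863 -0.53
vertex -1.813 2.58 -0.664
vertex -1.763 3.252 -0.443
endloop
endfacet
facet normal 0.509 0.639 0.577
outer loop
vertex -1.176 2.863 -0.53
vertex -1.763 3.252 -0.443
vertex -1.927 2.02 1.064
endloop
endfacet
facet normal 0.063 0.308 -0.949
outer loop
vertex -1.763 3.252 -0.443
vertex -1.813 2.58 -0.664
vertex -2.4 2.969 -0.577
endloop
endfacet
facet normal -0.434 0.720 0.541
outer loop
vertex -1.763 3.252 -0.443
vertex -2.4 2.969 -0.577
vertex -1.927 2.02 1.064
endloop
endfacet
facet normal 0.063 0.307 -0.950
outer loop
vertex -2.4 2.969 -0.577
vertex -1.813 2.58 -0.664
vertex -2.45 2.296 -0.798
endloop
endfacet
facet normal -0.963 -0.016 0.268
outer loop
vertex -2.4 2.969 -0.577
vertex -2.45 2.296 -0.798
vertex -1.927 2.02 1.064
endloop
endfacet
facet normal 0.063 0.307 -0.950
outer loop
vertex -2.45 2.296 -0.798
vertex -1.813 2.58 -0.664
vertex -1.863 1.907 -0.885
endloop
endfacet
facet normal -0.549 -0.835 0.030
outer loop
vertex -2.45 2.296 -0.798
vertex -1.863 1.907 -0.885
vertex -1.927 2.02 1.064
endloop
endfacet
facet normal 0.063 0.307 -0.950
outer loop
vertex -1.863 1.907 -0.885
vertex -1.813 2.58 -0.664
vertex -1.226 2.19 -0.751
endloop
endfacet
facet normal 0.393 -0.917 0.066
outer loop
vertex -1.863 1.907 -0.885
vertex -1.226 2.19 -0.751
vertex -1.927 2.02 1.064
endloop
endfacet
facet normal -0.815 0.322 0.481
outer loop
vertex -0.457 -1.627 0.011
vertex 0.102 -0.256 0.04
vertex -0.931 -1.413 -0.936
endloop
endfacet
facet normal -0.377 -0.926 -0.020
outer loop
vertex -0.042 -1.764 -1.46
vertex -0.457 -1.627 0.011
vertex -0.931 -1.413 -0.936
endloop
endfacet
facet normal -0.815 0.322 0.481
outer loop
vertex -0.931 -1.413 -0.936
vertex 0.102 -0.256 0.04
vertex -0.372 -0.043 -0.906
endloop
endfacet
facet normal -0.438 0.198 -0.877
outer loop
vertex -0.372 -0.043 -0.906
vertex -0.042 -1.764 -1.46
vertex -0.931 -1.413 -0.936
endloop
endfacet
facet normal 0.439 -0.197 0.877
outer loop
vertex -0.457 -1.627 0.011
vertex 0.991 -0.607 -0.484
vertex 0.102 -0.256 0.04
endloop
endfacet
facet normal -0.376 -0.926 -0.020
outer loop
vertex 0.432 -1.977 -0.514
vertex -0.457 -1.627 0.011
vertex -0.042 -1.764 -1.46
endloop
endfacet
facet normal 0.439 -0.198 0.876
outer loop
vertex 0.432 -1.977 -0.514
vertex 0.991 -0.607 -0.484
vertex -0.457 -1.627 0.011
endloop
endfacet
facet normal 0.377 0.926 0.020
outer loop
vertex 0.102 -0.256 0.04
vertex 0.991 -0.607 -0.484
vertex -0.372 -0.043 -0.906
endloop
endfacet
facet normal -0.440 0.198 -0.876
outer loop
vertex 0.517 -0.393 -1.431
vertex -0.042 -1.764 -1.46
vertex -0.372 -0.043 -0.906
endloop
endfacet
facet normal 0.377 0.926 0.021
outer loop
vertex -0.372 -0.043 -0.906
vertex 0.991 -0.607 -0.484
vertex 0.517 -0.393 -1.431
endloop
endfacet
facet normal 0.815 -0.322 -0.481
outer loop
vertex 0.517 -0.393 -1.431
vertex 0.432 -1.977 -0.514
vertex -0.042 -1.764 -1.46
endloop
endfacet
facet normal 0.815 -0.322 -0.481
outer loop
vertex 0.991 -0.607 -0.484
vertex 0.432 -1.977 -0.514
vertex 0.517 -0.393 -1.431
endloop
endfacet

endsolid
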